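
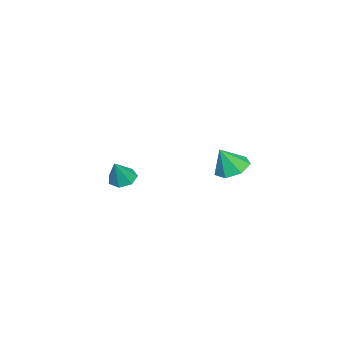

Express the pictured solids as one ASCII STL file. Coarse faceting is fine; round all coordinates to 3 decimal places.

solid 
facet normal -0.515 0.042 -0.856
outer loop
vertex 0.432 -1.028 0.493
vertex -0.094 -1.126 0.805
vertex 0.179 -0.586 0.667
endloop
endfacet
facet normal 0.868 0.496 0.001
outer loop
vertex 0.432 -1.028 0.493
vertex 0.179 -0.586 0.667
vertex 0.514 -1.174 1.815
endloop
endfacet
facet normal -0.514 0.041 -0.857
outer loop
vertex 0.179 -0.586 0.667
vertex -0.094 -1.126 0.805
vertex -0.281 -0.551 0.945
endloop
endfacet
facet normal 0.290 0.884 0.368
outer loop
vertex 0.179 -0.586 0.667
vertex -0.281 -0.551 0.945
vertex 0.514 -1.174 1.815
endloop
endfacet
facet normal -0.516 0.040 -0.856
outer loop
vertex -0.281 -0.551 0.945
vertex -0.094 -1.126 0.805
vertex -0.599 -0.949 1.118
endloop
endfacet
facet normal -0.340 0.590 0.733
outer loop
vertex -0.281 -0.551 0.945
vertex -0.599 -0.949 1.118
vertex 0.514 -1.174 1.815
endloop
endfacet
facet normal -0.516 0.042 -0.856
outer loop
vertex -0.599 -0.949 1.118
vertex -0.094 -1.126 0.805
vertex -0.538 -1.48 1.055
endloop
endfacet
facet normal -0.547 -0.160 0.822
outer loop
vertex -0.599 -0.949 1.118
vertex -0.538 -1.48 1.055
vertex 0.514 -1.174 1.815
endloop
endfacet
facet normal -0.515 0.041 -0.856
outer loop
vertex -0.538 -1.48 1.055
vertex -0.094 -1.126 0.805
vertex -0.142 -1.744 0.804
endloop
endfacet
facet normal -0.176 -0.804 0.568
outer loop
vertex -0.538 -1.48 1.055
vertex -0.142 -1.744 0.804
vertex 0.514 -1.174 1.815
endloop
endfacet
facet normal -0.515 0.041 -0.856
outer loop
vertex -0.142 -1.744 0.804
vertex -0.094 -1.126 0.805
vertex 0.29 -1.543 0.554
endloop
endfacet
facet normal 0.492 -0.855 0.163
outer loop
vertex -0.142 -1.744 0.804
vertex 0.29 -1.543 0.554
vertex 0.514 -1.174 1.815
endloop
endfacet
facet normal -0.515 0.041 -0.856
outer loop
vertex 0.29 -1.543 0.554
vertex -0.094 -1.126 0.805
vertex 0.432 -1.028 0.493
endloop
endfacet
facet normal 0.957 -0.275 -0.090
outer loop
vertex 0.29 -1.543 0.554
vertex 0.432 -1.028 0.493
vertex 0.514 -1.174 1.815
endloop
endfacet
facet normal -0.367 0.297 -0.882
outer loop
vertex 1.601 3.999 2.422
vertex 0.898 3.983 2.709
vertex 1.392 4.56 2.698
endloop
endfacet
facet normal 0.939 0.221 0.261
outer loop
vertex 1.601 3.999 2.422
vertex 1.392 4.56 2.698
vertex 1.322 3.637 3.731
endloop
endfacet
facet normal -0.366 0.297 -0.882
outer loop
vertex 1.392 4.56 2.698
vertex 0.898 3.983 2.709
vertex 0.81 4.686 2.982
endloop
endfacet
facet normal 0.441 0.654 0.614
outer loop
vertex 1.392 4.56 2.698
vertex 0.81 4.686 2.982
vertex 1.322 3.637 3.731
endloop
endfacet
facet normal -0.367 0.297 -0.882
outer loop
vertex 0.81 4.686 2.982
vertex 0.898 3.983 2.709
vertex 0.294 4.283 3.061
endloop
endfacet
facet normal -0.246 0.481 0.842
outer loop
vertex 0.81 4.686 2.982
vertex 0.294 4.283 3.061
vertex 1.322 3.637 3.731
endloop
endfacet
facet normal -0.366 0.297 -0.882
outer loop
vertex 0.294 4.283 3.061
vertex 0.898 3.983 2.709
vertex 0.233 3.653 2.874
endloop
endfacet
facet normal -0.611 -0.170 0.773
outer loop
vertex 0.294 4.283 3.061
vertex 0.233 3.653 2.874
vertex 1.322 3.637 3.731
endloop
endfacet
facet normal -0.366 0.297 -0.882
outer loop
vertex 0.233 3.653 2.874
vertex 0.898 3.983 2.709
vertex 0.672 3.272 2.563
endloop
endfacet
facet normal -0.374 -0.806 0.460
outer loop
vertex 0.233 3.653 2.874
vertex 0.672 3.272 2.563
vertex 1.322 3.637 3.731
endloop
endfacet
facet normal -0.368 0.298 -0.881
outer loop
vertex 0.672 3.272 2.563
vertex 0.898 3.983 2.709
vertex 1.281 3.426 2.361
endloop
endfacet
facet normal 0.285 -0.948 0.138
outer loop
vertex 0.672 3.272 2.563
vertex 1.281 3.426 2.361
vertex 1.322 3.637 3.731
endloop
endfacet
facet normal -0.367 0.299 -0.881
outer loop
vertex 1.281 3.426 2.361
vertex 0.898 3.983 2.709
vertex 1.601 3.999 2.422
endloop
endfacet
facet normal 0.870 -0.491 0.050
outer loop
vertex 1.281 3.426 2.361
vertex 1.601 3.999 2.422
vertex 1.322 3.637 3.731
endloop
endfacet

endsolid


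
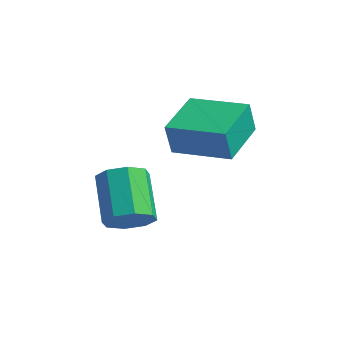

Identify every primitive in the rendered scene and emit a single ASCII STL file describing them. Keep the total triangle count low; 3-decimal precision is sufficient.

solid 
facet normal 0.628 -0.257 -0.735
outer loop
vertex -0.58 -1.8 -0.694
vertex -1.07 -2.146 -0.992
vertex -0.849 -1.514 -1.024
endloop
endfacet
facet normal 0.575 0.789 0.216
outer loop
vertex -0.58 -1.8 -0.694
vertex -0.849 -1.514 -1.024
vertex -1.54 -1.408 0.43
endloop
endfacet
facet normal 0.574 0.790 0.215
outer loop
vertex -1.54 -1.408 0.43
vertex -0.849 -1.514 -1.024
vertex -1.81 -1.122 0.101
endloop
endfacet
facet normal -0.627 0.254 0.736
outer loop
vertex -1.54 -1.408 0.43
vertex -1.81 -1.122 0.101
vertex -2.03 -1.754 0.132
endloop
endfacet
facet normal 0.627 -0.257 -0.735
outer loop
vertex -0.849 -1.514 -1.024
vertex -1.07 -2.146 -0.992
vertex -1.248 -1.598 -1.335
endloop
endfacet
facet normal 0.035 0.953 -0.302
outer loop
vertex -0.849 -1.514 -1.024
vertex -1.248 -1.598 -1.335
vertex -1.81 -1.122 0.101
endloop
endfacet
facet normal 0.033 0.952 -0.303
outer loop
vertex -1.81 -1.122 0.101
vertex -1.248 -1.598 -1.335
vertex -2.208 -1.207 -0.21
endloop
endfacet
facet normal -0.629 0.255 0.735
outer loop
vertex -1.81 -1.122 0.101
vertex -2.208 -1.207 -0.21
vertex -2.03 -1.754 0.132
endloop
endfacet
facet normal 0.628 -0.256 -0.735
outer loop
vertex -1.248 -1.598 -1.335
vertex -1.07 -2.146 -0.992
vertex -1.542 -2.004 -1.445
endloop
endfacet
facet normal -0.527 0.556 -0.643
outer loop
vertex -1.248 -1.598 -1.335
vertex -1.542 -2.004 -1.445
vertex -2.208 -1.207 -0.21
endloop
endfacet
facet normal -0.524 0.558 -0.643
outer loop
vertex -2.208 -1.207 -0.21
vertex -1.542 -2.004 -1.445
vertex -2.503 -1.612 -0.321
endloop
endfacet
facet normal -0.628 0.256 0.735
outer loop
vertex -2.208 -1.207 -0.21
vertex -2.503 -1.612 -0.321
vertex -2.03 -1.754 0.132
endloop
endfacet
facet normal 0.628 -0.257 -0.735
outer loop
vertex -1.542 -2.004 -1.445
vertex -1.07 -2.146 -0.992
vertex -1.56 -2.492 -1.29
endloop
endfacet
facet normal -0.777 -0.164 -0.607
outer loop
vertex -1.542 -2.004 -1.445
vertex -1.56 -2.492 -1.29
vertex -2.503 -1.612 -0.321
endloop
endfacet
facet normal -0.778 -0.166 -0.606
outer loop
vertex -2.503 -1.612 -0.321
vertex -1.56 -2.492 -1.29
vertex -2.52 -2.1 -0.166
endloop
endfacet
facet normal -0.628 0.255 0.735
outer loop
vertex -2.503 -1.612 -0.321
vertex -2.52 -2.1 -0.166
vertex -2.03 -1.754 0.132
endloop
endfacet
facet normal 0.627 -0.254 -0.736
outer loop
vertex -1.56 -2.492 -1.29
vertex -1.07 -2.146 -0.992
vertex -1.29 -2.778 -0.961
endloop
endfacet
facet normal -0.574 -0.790 -0.215
outer loop
vertex -1.56 -2.492 -1.29
vertex -1.29 -2.778 -0.961
vertex -2.52 -2.1 -0.166
endloop
endfacet
facet normal -0.575 -0.789 -0.216
outer loop
vertex -2.52 -2.1 -0.166
vertex -1.29 -2.778 -0.961
vertex -2.251 -2.386 0.164
endloop
endfacet
facet normal -0.628 0.257 0.735
outer loop
vertex -2.52 -2.1 -0.166
vertex -2.251 -2.386 0.164
vertex -2.03 -1.754 0.132
endloop
endfacet
facet normal 0.629 -0.255 -0.735
outer loop
vertex -1.29 -2.778 -0.961
vertex -1.07 -2.146 -0.992
vertex -0.892 -2.693 -0.65
endloop
endfacet
facet normal -0.034 -0.952 0.303
outer loop
vertex -1.29 -2.778 -0.961
vertex -0.892 -2.693 -0.65
vertex -2.251 -2.386 0.164
endloop
endfacet
facet normal -0.035 -0.953 0.302
outer loop
vertex -2.251 -2.386 0.164
vertex -0.892 -2.693 -0.65
vertex -1.852 -2.302 0.475
endloop
endfacet
facet normal -0.627 0.257 0.735
outer loop
vertex -2.251 -2.386 0.164
vertex -1.852 -2.302 0.475
vertex -2.03 -1.754 0.132
endloop
endfacet
facet normal 0.628 -0.256 -0.735
outer loop
vertex -0.892 -2.693 -0.65
vertex -1.07 -2.146 -0.992
vertex -0.597 -2.288 -0.539
endloop
endfacet
facet normal 0.525 -0.558 0.642
outer loop
vertex -0.892 -2.693 -0.65
vertex -0.597 -2.288 -0.539
vertex -1.852 -2.302 0.475
endloop
endfacet
facet normal 0.526 -0.556 0.644
outer loop
vertex -1.852 -2.302 0.475
vertex -0.597 -2.288 -0.539
vertex -1.558 -1.896 0.585
endloop
endfacet
facet normal -0.628 0.256 0.735
outer loop
vertex -1.852 -2.302 0.475
vertex -1.558 -1.896 0.585
vertex -2.03 -1.754 0.132
endloop
endfacet
facet normal 0.628 -0.255 -0.735
outer loop
vertex -0.597 -2.288 -0.539
vertex -1.07 -2.146 -0.992
vertex -0.58 -1.8 -0.694
endloop
endfacet
facet normal 0.777 0.166 0.607
outer loop
vertex -0.597 -2.288 -0.539
vertex -0.58 -1.8 -0.694
vertex -1.558 -1.896 0.585
endloop
endfacet
facet normal 0.778 0.164 0.607
outer loop
vertex -1.558 -1.896 0.585
vertex -0.58 -1.8 -0.694
vertex -1.54 -1.408 0.43
endloop
endfacet
facet normal -0.628 0.257 0.735
outer loop
vertex -1.558 -1.896 0.585
vertex -1.54 -1.408 0.43
vertex -2.03 -1.754 0.132
endloop
endfacet
facet normal -0.487 0.799 0.351
outer loop
vertex -1.921 0.123 2.367
vertex -0.568 0.938 2.39
vertex -2.089 0.428 1.44
endloop
endfacet
facet normal -0.856 -0.517 -0.015
outer loop
vertex -1.352 -0.778 0.91
vertex -1.921 0.123 2.367
vertex -2.089 0.428 1.44
endloop
endfacet
facet normal -0.488 0.799 0.352
outer loop
vertex -2.089 0.428 1.44
vertex -0.568 0.938 2.39
vertex -0.735 1.244 1.464
endloop
endfacet
facet normal -0.169 0.308 -0.936
outer loop
vertex -0.735 1.244 1.464
vertex -1.352 -0.778 0.91
vertex -2.089 0.428 1.44
endloop
endfacet
facet normal 0.170 -0.308 0.936
outer loop
vertex -1.921 0.123 2.367
vertex 0.169 -0.268 1.86
vertex -0.568 0.938 2.39
endloop
endfacet
facet normal -0.857 -0.515 -0.016
outer loop
vertex -1.185 -1.084 1.836
vertex -1.921 0.123 2.367
vertex -1.352 -0.778 0.91
endloop
endfacet
facet normal 0.169 -0.309 0.936
outer loop
vertex -1.185 -1.084 1.836
vertex 0.169 -0.268 1.86
vertex -1.921 0.123 2.367
endloop
endfacet
facet normal 0.856 0.516 0.016
outer loop
vertex -0.568 0.938 2.39
vertex 0.169 -0.268 1.86
vertex -0.735 1.244 1.464
endloop
endfacet
facet normal -0.170 0.308 -0.936
outer loop
vertex 0.001 0.037 0.933
vertex -1.352 -0.778 0.91
vertex -0.735 1.244 1.464
endloop
endfacet
facet normal 0.857 0.516 0.015
outer loop
vertex -0.735 1.244 1.464
vertex 0.169 -0.268 1.86
vertex 0.001 0.037 0.933
endloop
endfacet
facet normal 0.487 -0.799 -0.352
outer loop
vertex 0.001 0.037 0.933
vertex -1.185 -1.084 1.836
vertex -1.352 -0.778 0.91
endloop
endfacet
facet normal 0.488 -0.799 -0.351
outer loop
vertex 0.169 -0.268 1.86
vertex -1.185 -1.084 1.836
vertex 0.001 0.037 0.933
endloop
endfacet

endsolid


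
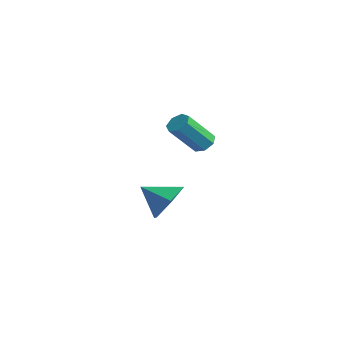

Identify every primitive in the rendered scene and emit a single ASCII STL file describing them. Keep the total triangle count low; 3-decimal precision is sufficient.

solid 
facet normal 0.574 0.607 -0.550
outer loop
vertex -0.989 -4.359 -3.16
vertex -1.48 -3.517 -2.744
vertex -0.614 -3.912 -2.276
endloop
endfacet
facet normal 0.291 -0.898 0.330
outer loop
vertex -0.989 -4.359 -3.16
vertex -0.614 -3.912 -2.276
vertex -2.26 -4.343 -1.996
endloop
endfacet
facet normal 0.574 0.607 -0.550
outer loop
vertex -0.614 -3.912 -2.276
vertex -1.48 -3.517 -2.744
vertex -1.105 -3.07 -1.859
endloop
endfacet
facet normal 0.239 -0.316 0.918
outer loop
vertex -0.614 -3.912 -2.276
vertex -1.105 -3.07 -1.859
vertex -2.26 -4.343 -1.996
endloop
endfacet
facet normal 0.574 0.607 -0.550
outer loop
vertex -1.105 -3.07 -1.859
vertex -1.48 -3.517 -2.744
vertex -1.97 -2.675 -2.327
endloop
endfacet
facet normal -0.374 0.243 0.895
outer loop
vertex -1.105 -3.07 -1.859
vertex -1.97 -2.675 -2.327
vertex -2.26 -4.343 -1.996
endloop
endfacet
facet normal 0.574 0.607 -0.550
outer loop
vertex -1.97 -2.675 -2.327
vertex -1.48 -3.517 -2.744
vertex -2.345 -3.123 -3.212
endloop
endfacet
facet normal -0.933 0.219 0.285
outer loop
vertex -1.97 -2.675 -2.327
vertex -2.345 -3.123 -3.212
vertex -2.26 -4.343 -1.996
endloop
endfacet
facet normal 0.574 0.607 -0.550
outer loop
vertex -2.345 -3.123 -3.212
vertex -1.48 -3.517 -2.744
vertex -1.854 -3.965 -3.629
endloop
endfacet
facet normal -0.881 -0.364 -0.303
outer loop
vertex -2.345 -3.123 -3.212
vertex -1.854 -3.965 -3.629
vertex -2.26 -4.343 -1.996
endloop
endfacet
facet normal 0.574 0.607 -0.550
outer loop
vertex -1.854 -3.965 -3.629
vertex -1.48 -3.517 -2.744
vertex -0.989 -4.359 -3.16
endloop
endfacet
facet normal -0.268 -0.922 -0.280
outer loop
vertex -1.854 -3.965 -3.629
vertex -0.989 -4.359 -3.16
vertex -2.26 -4.343 -1.996
endloop
endfacet
facet normal 0.017 0.672 -0.740
outer loop
vertex 1.178 -3.554 0.97
vertex 0.743 -3.325 1.168
vertex 1.251 -3.219 1.276
endloop
endfacet
facet normal 0.987 -0.128 -0.096
outer loop
vertex 1.178 -3.554 0.97
vertex 1.251 -3.219 1.276
vertex 1.152 -4.683 2.213
endloop
endfacet
facet normal 0.987 -0.128 -0.096
outer loop
vertex 1.152 -4.683 2.213
vertex 1.251 -3.219 1.276
vertex 1.225 -4.348 2.519
endloop
endfacet
facet normal -0.014 -0.673 0.740
outer loop
vertex 1.152 -4.683 2.213
vertex 1.225 -4.348 2.519
vertex 0.717 -4.455 2.412
endloop
endfacet
facet normal 0.017 0.673 -0.740
outer loop
vertex 1.251 -3.219 1.276
vertex 0.743 -3.325 1.168
vertex 0.941 -2.964 1.501
endloop
endfacet
facet normal 0.739 0.491 0.461
outer loop
vertex 1.251 -3.219 1.276
vertex 0.941 -2.964 1.501
vertex 1.225 -4.348 2.519
endloop
endfacet
facet normal 0.739 0.491 0.461
outer loop
vertex 1.225 -4.348 2.519
vertex 0.941 -2.964 1.501
vertex 0.915 -4.093 2.744
endloop
endfacet
facet normal -0.015 -0.671 0.741
outer loop
vertex 1.225 -4.348 2.519
vertex 0.915 -4.093 2.744
vertex 0.717 -4.455 2.412
endloop
endfacet
facet normal 0.017 0.673 -0.740
outer loop
vertex 0.941 -2.964 1.501
vertex 0.743 -3.325 1.168
vertex 0.482 -2.981 1.475
endloop
endfacet
facet normal -0.065 0.739 0.670
outer loop
vertex 0.941 -2.964 1.501
vertex 0.482 -2.981 1.475
vertex 0.915 -4.093 2.744
endloop
endfacet
facet normal -0.064 0.740 0.670
outer loop
vertex 0.915 -4.093 2.744
vertex 0.482 -2.981 1.475
vertex 0.457 -4.11 2.719
endloop
endfacet
facet normal -0.016 -0.671 0.741
outer loop
vertex 0.915 -4.093 2.744
vertex 0.457 -4.11 2.719
vertex 0.717 -4.455 2.412
endloop
endfacet
facet normal 0.014 0.672 -0.741
outer loop
vertex 0.482 -2.981 1.475
vertex 0.743 -3.325 1.168
vertex 0.22 -3.258 1.219
endloop
endfacet
facet normal -0.821 0.431 0.374
outer loop
vertex 0.482 -2.981 1.475
vertex 0.22 -3.258 1.219
vertex 0.457 -4.11 2.719
endloop
endfacet
facet normal -0.821 0.431 0.375
outer loop
vertex 0.457 -4.11 2.719
vertex 0.22 -3.258 1.219
vertex 0.194 -4.387 2.462
endloop
endfacet
facet normal -0.017 -0.672 0.741
outer loop
vertex 0.457 -4.11 2.719
vertex 0.194 -4.387 2.462
vertex 0.717 -4.455 2.412
endloop
endfacet
facet normal 0.014 0.672 -0.741
outer loop
vertex 0.22 -3.258 1.219
vertex 0.743 -3.325 1.168
vertex 0.351 -3.586 0.924
endloop
endfacet
facet normal -0.958 -0.201 -0.202
outer loop
vertex 0.22 -3.258 1.219
vertex 0.351 -3.586 0.924
vertex 0.194 -4.387 2.462
endloop
endfacet
facet normal -0.958 -0.201 -0.203
outer loop
vertex 0.194 -4.387 2.462
vertex 0.351 -3.586 0.924
vertex 0.325 -4.715 2.168
endloop
endfacet
facet normal -0.016 -0.671 0.741
outer loop
vertex 0.194 -4.387 2.462
vertex 0.325 -4.715 2.168
vertex 0.717 -4.455 2.412
endloop
endfacet
facet normal 0.014 0.672 -0.741
outer loop
vertex 0.351 -3.586 0.924
vertex 0.743 -3.325 1.168
vertex 0.777 -3.717 0.813
endloop
endfacet
facet normal -0.374 -0.683 -0.628
outer loop
vertex 0.351 -3.586 0.924
vertex 0.777 -3.717 0.813
vertex 0.325 -4.715 2.168
endloop
endfacet
facet normal -0.373 -0.683 -0.628
outer loop
vertex 0.325 -4.715 2.168
vertex 0.777 -3.717 0.813
vertex 0.752 -4.846 2.057
endloop
endfacet
facet normal -0.014 -0.673 0.740
outer loop
vertex 0.325 -4.715 2.168
vertex 0.752 -4.846 2.057
vertex 0.717 -4.455 2.412
endloop
endfacet
facet normal 0.017 0.672 -0.740
outer loop
vertex 0.777 -3.717 0.813
vertex 0.743 -3.325 1.168
vertex 1.178 -3.554 0.97
endloop
endfacet
facet normal 0.491 -0.650 -0.580
outer loop
vertex 0.777 -3.717 0.813
vertex 1.178 -3.554 0.97
vertex 0.752 -4.846 2.057
endloop
endfacet
facet normal 0.491 -0.650 -0.580
outer loop
vertex 0.752 -4.846 2.057
vertex 1.178 -3.554 0.97
vertex 1.152 -4.683 2.213
endloop
endfacet
facet normal -0.014 -0.673 0.740
outer loop
vertex 0.752 -4.846 2.057
vertex 1.152 -4.683 2.213
vertex 0.717 -4.455 2.412
endloop
endfacet

endsolid


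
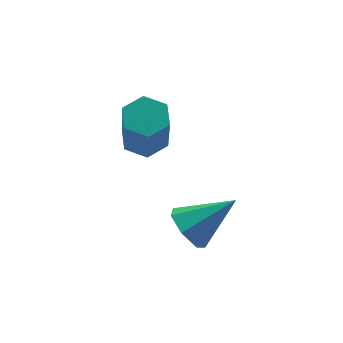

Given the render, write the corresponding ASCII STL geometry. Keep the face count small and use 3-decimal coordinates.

solid 
facet normal -0.819 0.014 -0.574
outer loop
vertex -0.609 1.138 -0.721
vertex -0.95 0.949 -0.239
vertex -0.817 1.528 -0.415
endloop
endfacet
facet normal 0.710 0.628 -0.318
outer loop
vertex -0.609 1.138 -0.721
vertex -0.817 1.528 -0.415
vertex 0.13 0.931 0.519
endloop
endfacet
facet normal -0.819 0.013 -0.574
outer loop
vertex -0.817 1.528 -0.415
vertex -0.95 0.949 -0.239
vertex -1.125 1.483 0.023
endloop
endfacet
facet normal 0.285 0.912 0.294
outer loop
vertex -0.817 1.528 -0.415
vertex -1.125 1.483 0.023
vertex 0.13 0.931 0.519
endloop
endfacet
facet normal -0.818 0.014 -0.575
outer loop
vertex -1.125 1.483 0.023
vertex -0.95 0.949 -0.239
vertex -1.302 1.035 0.264
endloop
endfacet
facet normal -0.116 0.506 0.855
outer loop
vertex -1.125 1.483 0.023
vertex -1.302 1.035 0.264
vertex 0.13 0.931 0.519
endloop
endfacet
facet normal -0.818 0.014 -0.575
outer loop
vertex -1.302 1.035 0.264
vertex -0.95 0.949 -0.239
vertex -1.214 0.523 0.126
endloop
endfacet
facet normal -0.188 -0.286 0.940
outer loop
vertex -1.302 1.035 0.264
vertex -1.214 0.523 0.126
vertex 0.13 0.931 0.519
endloop
endfacet
facet normal -0.818 0.014 -0.575
outer loop
vertex -1.214 0.523 0.126
vertex -0.95 0.949 -0.239
vertex -0.927 0.331 -0.287
endloop
endfacet
facet normal 0.121 -0.866 0.486
outer loop
vertex -1.214 0.523 0.126
vertex -0.927 0.331 -0.287
vertex 0.13 0.931 0.519
endloop
endfacet
facet normal -0.818 0.014 -0.575
outer loop
vertex -0.927 0.331 -0.287
vertex -0.95 0.949 -0.239
vertex -0.657 0.605 -0.664
endloop
endfacet
facet normal 0.579 -0.798 -0.165
outer loop
vertex -0.927 0.331 -0.287
vertex -0.657 0.605 -0.664
vertex 0.13 0.931 0.519
endloop
endfacet
facet normal -0.819 0.012 -0.574
outer loop
vertex -0.657 0.605 -0.664
vertex -0.95 0.949 -0.239
vertex -0.609 1.138 -0.721
endloop
endfacet
facet normal 0.842 -0.132 -0.524
outer loop
vertex -0.657 0.605 -0.664
vertex -0.609 1.138 -0.721
vertex 0.13 0.931 0.519
endloop
endfacet
facet normal 0.093 0.423 -0.901
outer loop
vertex -0.841 3.093 1.428
vertex -1.359 2.926 1.296
vertex -1.279 3.424 1.538
endloop
endfacet
facet normal 0.616 0.687 0.386
outer loop
vertex -0.841 3.093 1.428
vertex -1.279 3.424 1.538
vertex -0.983 2.441 2.815
endloop
endfacet
facet normal 0.616 0.686 0.386
outer loop
vertex -0.983 2.441 2.815
vertex -1.279 3.424 1.538
vertex -1.421 2.772 2.926
endloop
endfacet
facet normal -0.091 -0.423 0.901
outer loop
vertex -0.983 2.441 2.815
vertex -1.421 2.772 2.926
vertex -1.501 2.274 2.684
endloop
endfacet
facet normal 0.091 0.423 -0.901
outer loop
vertex -1.279 3.424 1.538
vertex -1.359 2.926 1.296
vertex -1.797 3.257 1.407
endloop
endfacet
facet normal -0.368 0.856 0.364
outer loop
vertex -1.279 3.424 1.538
vertex -1.797 3.257 1.407
vertex -1.421 2.772 2.926
endloop
endfacet
facet normal -0.368 0.856 0.364
outer loop
vertex -1.421 2.772 2.926
vertex -1.797 3.257 1.407
vertex -1.939 2.605 2.795
endloop
endfacet
facet normal -0.091 -0.423 0.901
outer loop
vertex -1.421 2.772 2.926
vertex -1.939 2.605 2.795
vertex -1.501 2.274 2.684
endloop
endfacet
facet normal 0.091 0.423 -0.901
outer loop
vertex -1.797 3.257 1.407
vertex -1.359 2.926 1.296
vertex -1.877 2.759 1.165
endloop
endfacet
facet normal -0.985 0.169 -0.022
outer loop
vertex -1.797 3.257 1.407
vertex -1.877 2.759 1.165
vertex -1.939 2.605 2.795
endloop
endfacet
facet normal -0.985 0.169 -0.022
outer loop
vertex -1.939 2.605 2.795
vertex -1.877 2.759 1.165
vertex -2.019 2.107 2.552
endloop
endfacet
facet normal -0.093 -0.425 0.901
outer loop
vertex -1.939 2.605 2.795
vertex -2.019 2.107 2.552
vertex -1.501 2.274 2.684
endloop
endfacet
facet normal 0.091 0.423 -0.901
outer loop
vertex -1.877 2.759 1.165
vertex -1.359 2.926 1.296
vertex -1.439 2.428 1.054
endloop
endfacet
facet normal -0.616 -0.686 -0.386
outer loop
vertex -1.877 2.759 1.165
vertex -1.439 2.428 1.054
vertex -2.019 2.107 2.552
endloop
endfacet
facet normal -0.616 -0.687 -0.386
outer loop
vertex -2.019 2.107 2.552
vertex -1.439 2.428 1.054
vertex -1.581 1.776 2.442
endloop
endfacet
facet normal -0.093 -0.423 0.901
outer loop
vertex -2.019 2.107 2.552
vertex -1.581 1.776 2.442
vertex -1.501 2.274 2.684
endloop
endfacet
facet normal 0.091 0.423 -0.901
outer loop
vertex -1.439 2.428 1.054
vertex -1.359 2.926 1.296
vertex -0.921 2.595 1.185
endloop
endfacet
facet normal 0.368 -0.856 -0.364
outer loop
vertex -1.439 2.428 1.054
vertex -0.921 2.595 1.185
vertex -1.581 1.776 2.442
endloop
endfacet
facet normal 0.368 -0.856 -0.364
outer loop
vertex -1.581 1.776 2.442
vertex -0.921 2.595 1.185
vertex -1.063 1.943 2.573
endloop
endfacet
facet normal -0.091 -0.423 0.901
outer loop
vertex -1.581 1.776 2.442
vertex -1.063 1.943 2.573
vertex -1.501 2.274 2.684
endloop
endfacet
facet normal 0.093 0.425 -0.901
outer loop
vertex -0.921 2.595 1.185
vertex -1.359 2.926 1.296
vertex -0.841 3.093 1.428
endloop
endfacet
facet normal 0.985 -0.169 0.022
outer loop
vertex -0.921 2.595 1.185
vertex -0.841 3.093 1.428
vertex -1.063 1.943 2.573
endloop
endfacet
facet normal 0.985 -0.169 0.022
outer loop
vertex -1.063 1.943 2.573
vertex -0.841 3.093 1.428
vertex -0.983 2.441 2.815
endloop
endfacet
facet normal -0.091 -0.423 0.901
outer loop
vertex -1.063 1.943 2.573
vertex -0.983 2.441 2.815
vertex -1.501 2.274 2.684
endloop
endfacet

endsolid


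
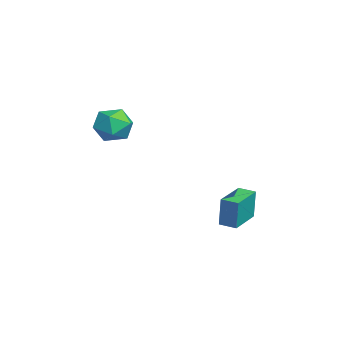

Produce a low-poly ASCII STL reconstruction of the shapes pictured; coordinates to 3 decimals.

solid 
facet normal -0.637 -0.034 0.770
outer loop
vertex -2.032 -2.732 3.682
vertex -1.317 -3.533 4.237
vertex -1.156 -2.35 4.423
endloop
endfacet
facet normal -0.651 0.606 0.457
outer loop
vertex -2.032 -2.732 3.682
vertex -1.156 -2.35 4.423
vertex -1.356 -1.776 3.377
endloop
endfacet
facet normal -0.828 0.513 -0.228
outer loop
vertex -2.032 -2.732 3.682
vertex -1.356 -1.776 3.377
vertex -1.641 -2.606 2.545
endloop
endfacet
facet normal -0.923 -0.186 -0.338
outer loop
vertex -2.032 -2.732 3.682
vertex -1.641 -2.606 2.545
vertex -1.617 -3.692 3.076
endloop
endfacet
facet normal -0.804 -0.524 0.280
outer loop
vertex -2.032 -2.732 3.682
vertex -1.617 -3.692 3.076
vertex -1.317 -3.533 4.237
endloop
endfacet
facet normal 0.009 0.877 0.480
outer loop
vertex -1.356 -1.776 3.377
vertex -1.156 -2.35 4.423
vertex -0.223 -1.988 3.744
endloop
endfacet
facet normal 0.032 -0.159 0.987
outer loop
vertex -1.156 -2.35 4.423
vertex -1.317 -3.533 4.237
vertex -0.199 -3.074 4.275
endloop
endfacet
facet normal -0.240 -0.951 0.192
outer loop
vertex -1.317 -3.533 4.237
vertex -1.617 -3.692 3.076
vertex -0.484 -3.904 3.443
endloop
endfacet
facet normal -0.431 -0.404 -0.807
outer loop
vertex -1.617 -3.692 3.076
vertex -1.641 -2.606 2.545
vertex -0.684 -3.33 2.397
endloop
endfacet
facet normal -0.277 0.726 -0.630
outer loop
vertex -1.641 -2.606 2.545
vertex -1.356 -1.776 3.377
vertex -0.523 -2.147 2.583
endloop
endfacet
facet normal 0.923 0.186 0.338
outer loop
vertex 0.192 -2.948 3.138
vertex -0.223 -1.988 3.744
vertex -0.199 -3.074 4.275
endloop
endfacet
facet normal 0.828 -0.513 0.228
outer loop
vertex 0.192 -2.948 3.138
vertex -0.199 -3.074 4.275
vertex -0.484 -3.904 3.443
endloop
endfacet
facet normal 0.651 -0.606 -0.457
outer loop
vertex 0.192 -2.948 3.138
vertex -0.484 -3.904 3.443
vertex -0.684 -3.33 2.397
endloop
endfacet
facet normal 0.637 0.034 -0.770
outer loop
vertex 0.192 -2.948 3.138
vertex -0.684 -3.33 2.397
vertex -0.523 -2.147 2.583
endloop
endfacet
facet normal 0.804 0.524 -0.280
outer loop
vertex 0.192 -2.948 3.138
vertex -0.523 -2.147 2.583
vertex -0.223 -1.988 3.744
endloop
endfacet
facet normal 0.431 0.404 0.807
outer loop
vertex -0.199 -3.074 4.275
vertex -0.223 -1.988 3.744
vertex -1.156 -2.35 4.423
endloop
endfacet
facet normal 0.277 -0.726 0.630
outer loop
vertex -0.484 -3.904 3.443
vertex -0.199 -3.074 4.275
vertex -1.317 -3.533 4.237
endloop
endfacet
facet normal -0.009 -0.877 -0.480
outer loop
vertex -0.684 -3.33 2.397
vertex -0.484 -3.904 3.443
vertex -1.617 -3.692 3.076
endloop
endfacet
facet normal -0.032 0.159 -0.987
outer loop
vertex -0.523 -2.147 2.583
vertex -0.684 -3.33 2.397
vertex -1.641 -2.606 2.545
endloop
endfacet
facet normal 0.240 0.951 -0.192
outer loop
vertex -0.223 -1.988 3.744
vertex -0.523 -2.147 2.583
vertex -1.356 -1.776 3.377
endloop
endfacet
facet normal -0.563 -0.824 0.068
outer loop
vertex -1.342 2.813 -2.376
vertex -3.056 3.99 -2.309
vertex -1.464 2.741 -4.261
endloop
endfacet
facet normal 0.824 -0.566 -0.032
outer loop
vertex -0.884 3.59 -4.331
vertex -1.342 2.813 -2.376
vertex -1.464 2.741 -4.261
endloop
endfacet
facet normal -0.563 -0.823 0.067
outer loop
vertex -1.464 2.741 -4.261
vertex -3.056 3.99 -2.309
vertex -3.178 3.919 -4.194
endloop
endfacet
facet normal -0.065 -0.038 -0.997
outer loop
vertex -3.178 3.919 -4.194
vertex -0.884 3.59 -4.331
vertex -1.464 2.741 -4.261
endloop
endfacet
facet normal 0.065 0.038 0.997
outer loop
vertex -1.342 2.813 -2.376
vertex -2.476 4.839 -2.379
vertex -3.056 3.99 -2.309
endloop
endfacet
facet normal 0.824 -0.566 -0.032
outer loop
vertex -0.762 3.661 -2.446
vertex -1.342 2.813 -2.376
vertex -0.884 3.59 -4.331
endloop
endfacet
facet normal 0.065 0.038 0.997
outer loop
vertex -0.762 3.661 -2.446
vertex -2.476 4.839 -2.379
vertex -1.342 2.813 -2.376
endloop
endfacet
facet normal -0.824 0.566 0.032
outer loop
vertex -3.056 3.99 -2.309
vertex -2.476 4.839 -2.379
vertex -3.178 3.919 -4.194
endloop
endfacet
facet normal -0.065 -0.038 -0.997
outer loop
vertex -2.598 4.767 -4.264
vertex -0.884 3.59 -4.331
vertex -3.178 3.919 -4.194
endloop
endfacet
facet normal -0.824 0.566 0.032
outer loop
vertex -3.178 3.919 -4.194
vertex -2.476 4.839 -2.379
vertex -2.598 4.767 -4.264
endloop
endfacet
facet normal 0.563 0.824 -0.067
outer loop
vertex -2.598 4.767 -4.264
vertex -0.762 3.661 -2.446
vertex -0.884 3.59 -4.331
endloop
endfacet
facet normal 0.563 0.823 -0.068
outer loop
vertex -2.476 4.839 -2.379
vertex -0.762 3.661 -2.446
vertex -2.598 4.767 -4.264
endloop
endfacet

endsolid


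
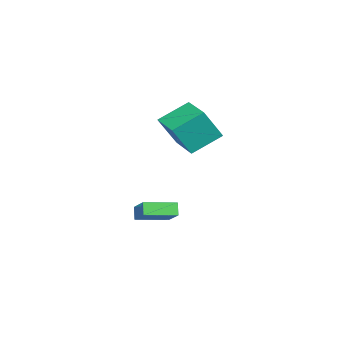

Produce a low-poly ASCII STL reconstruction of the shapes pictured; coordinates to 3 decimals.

solid 
facet normal -0.767 -0.640 0.047
outer loop
vertex 3.373 0.522 3.369
vertex 2.259 1.939 4.467
vertex 2.571 1.346 1.494
endloop
endfacet
facet normal 0.528 -0.671 -0.521
outer loop
vertex 4.221 2.721 1.393
vertex 3.373 0.522 3.369
vertex 2.571 1.346 1.494
endloop
endfacet
facet normal -0.767 -0.640 0.047
outer loop
vertex 2.571 1.346 1.494
vertex 2.259 1.939 4.467
vertex 1.458 2.762 2.592
endloop
endfacet
facet normal -0.364 0.375 -0.853
outer loop
vertex 1.458 2.762 2.592
vertex 4.221 2.721 1.393
vertex 2.571 1.346 1.494
endloop
endfacet
facet normal 0.364 -0.374 0.853
outer loop
vertex 3.373 0.522 3.369
vertex 3.909 3.314 4.366
vertex 2.259 1.939 4.467
endloop
endfacet
facet normal 0.528 -0.671 -0.520
outer loop
vertex 5.022 1.898 3.268
vertex 3.373 0.522 3.369
vertex 4.221 2.721 1.393
endloop
endfacet
facet normal 0.365 -0.374 0.853
outer loop
vertex 5.022 1.898 3.268
vertex 3.909 3.314 4.366
vertex 3.373 0.522 3.369
endloop
endfacet
facet normal -0.528 0.671 0.520
outer loop
vertex 2.259 1.939 4.467
vertex 3.909 3.314 4.366
vertex 1.458 2.762 2.592
endloop
endfacet
facet normal -0.364 0.374 -0.853
outer loop
vertex 3.107 4.138 2.491
vertex 4.221 2.721 1.393
vertex 1.458 2.762 2.592
endloop
endfacet
facet normal -0.528 0.671 0.521
outer loop
vertex 1.458 2.762 2.592
vertex 3.909 3.314 4.366
vertex 3.107 4.138 2.491
endloop
endfacet
facet normal 0.767 0.640 -0.047
outer loop
vertex 3.107 4.138 2.491
vertex 5.022 1.898 3.268
vertex 4.221 2.721 1.393
endloop
endfacet
facet normal 0.767 0.640 -0.047
outer loop
vertex 3.909 3.314 4.366
vertex 5.022 1.898 3.268
vertex 3.107 4.138 2.491
endloop
endfacet
facet normal -0.537 0.836 -0.116
outer loop
vertex 3.02 1.561 -2.877
vertex 3.472 1.745 -3.645
vertex 1.711 0.581 -3.883
endloop
endfacet
facet normal -0.497 -0.202 0.844
outer loop
vertex 2.768 -1.065 -3.655
vertex 3.02 1.561 -2.877
vertex 1.711 0.581 -3.883
endloop
endfacet
facet normal -0.537 0.836 -0.116
outer loop
vertex 1.711 0.581 -3.883
vertex 3.472 1.745 -3.645
vertex 2.163 0.765 -4.651
endloop
endfacet
facet normal -0.682 -0.510 -0.524
outer loop
vertex 2.163 0.765 -4.651
vertex 2.768 -1.065 -3.655
vertex 1.711 0.581 -3.883
endloop
endfacet
facet normal 0.682 0.510 0.524
outer loop
vertex 3.02 1.561 -2.877
vertex 4.529 0.099 -3.417
vertex 3.472 1.745 -3.645
endloop
endfacet
facet normal -0.497 -0.202 0.844
outer loop
vertex 4.077 -0.085 -2.649
vertex 3.02 1.561 -2.877
vertex 2.768 -1.065 -3.655
endloop
endfacet
facet normal 0.682 0.510 0.524
outer loop
vertex 4.077 -0.085 -2.649
vertex 4.529 0.099 -3.417
vertex 3.02 1.561 -2.877
endloop
endfacet
facet normal 0.497 0.202 -0.844
outer loop
vertex 3.472 1.745 -3.645
vertex 4.529 0.099 -3.417
vertex 2.163 0.765 -4.651
endloop
endfacet
facet normal -0.682 -0.510 -0.524
outer loop
vertex 3.22 -0.881 -4.423
vertex 2.768 -1.065 -3.655
vertex 2.163 0.765 -4.651
endloop
endfacet
facet normal 0.497 0.202 -0.844
outer loop
vertex 2.163 0.765 -4.651
vertex 4.529 0.099 -3.417
vertex 3.22 -0.881 -4.423
endloop
endfacet
facet normal 0.537 -0.836 0.116
outer loop
vertex 3.22 -0.881 -4.423
vertex 4.077 -0.085 -2.649
vertex 2.768 -1.065 -3.655
endloop
endfacet
facet normal 0.537 -0.836 0.116
outer loop
vertex 4.529 0.099 -3.417
vertex 4.077 -0.085 -2.649
vertex 3.22 -0.881 -4.423
endloop
endfacet

endsolid


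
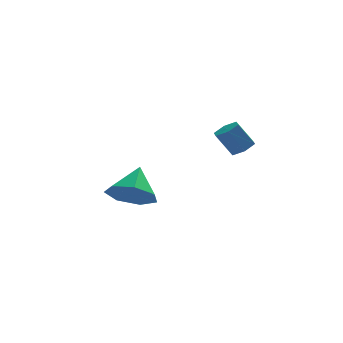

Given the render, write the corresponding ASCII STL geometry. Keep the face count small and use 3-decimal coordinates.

solid 
facet normal -0.327 -0.676 -0.660
outer loop
vertex -0.453 1.098 -3.472
vertex -1.242 1.75 -3.749
vertex -0.267 1.68 -4.16
endloop
endfacet
facet normal 0.957 0.035 0.288
outer loop
vertex -0.453 1.098 -3.472
vertex -0.267 1.68 -4.16
vertex -0.738 2.79 -2.731
endloop
endfacet
facet normal -0.327 -0.676 -0.661
outer loop
vertex -0.267 1.68 -4.16
vertex -1.242 1.75 -3.749
vertex -0.815 2.315 -4.538
endloop
endfacet
facet normal 0.796 0.576 -0.185
outer loop
vertex -0.267 1.68 -4.16
vertex -0.815 2.315 -4.538
vertex -0.738 2.79 -2.731
endloop
endfacet
facet normal -0.327 -0.676 -0.661
outer loop
vertex -0.815 2.315 -4.538
vertex -1.242 1.75 -3.749
vertex -1.684 2.524 -4.322
endloop
endfacet
facet normal 0.165 0.952 -0.257
outer loop
vertex -0.815 2.315 -4.538
vertex -1.684 2.524 -4.322
vertex -0.738 2.79 -2.731
endloop
endfacet
facet normal -0.327 -0.676 -0.661
outer loop
vertex -1.684 2.524 -4.322
vertex -1.242 1.75 -3.749
vertex -2.22 2.15 -3.674
endloop
endfacet
facet normal -0.460 0.879 0.127
outer loop
vertex -1.684 2.524 -4.322
vertex -2.22 2.15 -3.674
vertex -0.738 2.79 -2.731
endloop
endfacet
facet normal -0.327 -0.676 -0.661
outer loop
vertex -2.22 2.15 -3.674
vertex -1.242 1.75 -3.749
vertex -2.02 1.475 -3.083
endloop
endfacet
facet normal -0.609 0.413 0.677
outer loop
vertex -2.22 2.15 -3.674
vertex -2.02 1.475 -3.083
vertex -0.738 2.79 -2.731
endloop
endfacet
facet normal -0.326 -0.676 -0.661
outer loop
vertex -2.02 1.475 -3.083
vertex -1.242 1.75 -3.749
vertex -1.233 1.007 -2.993
endloop
endfacet
facet normal -0.170 -0.097 0.981
outer loop
vertex -2.02 1.475 -3.083
vertex -1.233 1.007 -2.993
vertex -0.738 2.79 -2.731
endloop
endfacet
facet normal -0.327 -0.676 -0.660
outer loop
vertex -1.233 1.007 -2.993
vertex -1.242 1.75 -3.749
vertex -0.453 1.098 -3.472
endloop
endfacet
facet normal 0.527 -0.265 0.808
outer loop
vertex -1.233 1.007 -2.993
vertex -0.453 1.098 -3.472
vertex -0.738 2.79 -2.731
endloop
endfacet
facet normal 0.524 -0.154 -0.838
outer loop
vertex 2.461 -2.514 0.58
vertex 2.043 -2.783 0.368
vertex 2.085 -2.249 0.296
endloop
endfacet
facet normal 0.491 0.858 0.150
outer loop
vertex 2.461 -2.514 0.58
vertex 2.085 -2.249 0.296
vertex 1.894 -2.348 1.484
endloop
endfacet
facet normal 0.490 0.859 0.150
outer loop
vertex 1.894 -2.348 1.484
vertex 2.085 -2.249 0.296
vertex 1.518 -2.084 1.201
endloop
endfacet
facet normal -0.524 0.152 0.838
outer loop
vertex 1.894 -2.348 1.484
vertex 1.518 -2.084 1.201
vertex 1.477 -2.617 1.272
endloop
endfacet
facet normal 0.525 -0.154 -0.837
outer loop
vertex 2.085 -2.249 0.296
vertex 2.043 -2.783 0.368
vertex 1.668 -2.518 0.084
endloop
endfacet
facet normal -0.357 0.853 -0.380
outer loop
vertex 2.085 -2.249 0.296
vertex 1.668 -2.518 0.084
vertex 1.518 -2.084 1.201
endloop
endfacet
facet normal -0.357 0.854 -0.380
outer loop
vertex 1.518 -2.084 1.201
vertex 1.668 -2.518 0.084
vertex 1.101 -2.353 0.988
endloop
endfacet
facet normal -0.526 0.152 0.837
outer loop
vertex 1.518 -2.084 1.201
vertex 1.101 -2.353 0.988
vertex 1.477 -2.617 1.272
endloop
endfacet
facet normal 0.525 -0.154 -0.837
outer loop
vertex 1.668 -2.518 0.084
vertex 2.043 -2.783 0.368
vertex 1.626 -3.052 0.156
endloop
endfacet
facet normal -0.848 -0.005 -0.531
outer loop
vertex 1.668 -2.518 0.084
vertex 1.626 -3.052 0.156
vertex 1.101 -2.353 0.988
endloop
endfacet
facet normal -0.848 -0.005 -0.531
outer loop
vertex 1.101 -2.353 0.988
vertex 1.626 -3.052 0.156
vertex 1.059 -2.886 1.06
endloop
endfacet
facet normal -0.524 0.154 0.838
outer loop
vertex 1.101 -2.353 0.988
vertex 1.059 -2.886 1.06
vertex 1.477 -2.617 1.272
endloop
endfacet
facet normal 0.524 -0.152 -0.838
outer loop
vertex 1.626 -3.052 0.156
vertex 2.043 -2.783 0.368
vertex 2.002 -3.316 0.439
endloop
endfacet
facet normal -0.490 -0.859 -0.150
outer loop
vertex 1.626 -3.052 0.156
vertex 2.002 -3.316 0.439
vertex 1.059 -2.886 1.06
endloop
endfacet
facet normal -0.491 -0.858 -0.151
outer loop
vertex 1.059 -2.886 1.06
vertex 2.002 -3.316 0.439
vertex 1.435 -3.151 1.344
endloop
endfacet
facet normal -0.524 0.154 0.838
outer loop
vertex 1.059 -2.886 1.06
vertex 1.435 -3.151 1.344
vertex 1.477 -2.617 1.272
endloop
endfacet
facet normal 0.526 -0.152 -0.837
outer loop
vertex 2.002 -3.316 0.439
vertex 2.043 -2.783 0.368
vertex 2.419 -3.047 0.652
endloop
endfacet
facet normal 0.357 -0.854 0.379
outer loop
vertex 2.002 -3.316 0.439
vertex 2.419 -3.047 0.652
vertex 1.435 -3.151 1.344
endloop
endfacet
facet normal 0.357 -0.853 0.380
outer loop
vertex 1.435 -3.151 1.344
vertex 2.419 -3.047 0.652
vertex 1.852 -2.882 1.556
endloop
endfacet
facet normal -0.525 0.154 0.837
outer loop
vertex 1.435 -3.151 1.344
vertex 1.852 -2.882 1.556
vertex 1.477 -2.617 1.272
endloop
endfacet
facet normal 0.524 -0.154 -0.838
outer loop
vertex 2.419 -3.047 0.652
vertex 2.043 -2.783 0.368
vertex 2.461 -2.514 0.58
endloop
endfacet
facet normal 0.848 0.005 0.531
outer loop
vertex 2.419 -3.047 0.652
vertex 2.461 -2.514 0.58
vertex 1.852 -2.882 1.556
endloop
endfacet
facet normal 0.848 0.005 0.531
outer loop
vertex 1.852 -2.882 1.556
vertex 2.461 -2.514 0.58
vertex 1.894 -2.348 1.484
endloop
endfacet
facet normal -0.525 0.154 0.837
outer loop
vertex 1.852 -2.882 1.556
vertex 1.894 -2.348 1.484
vertex 1.477 -2.617 1.272
endloop
endfacet

endsolid


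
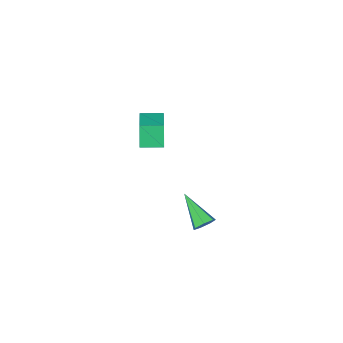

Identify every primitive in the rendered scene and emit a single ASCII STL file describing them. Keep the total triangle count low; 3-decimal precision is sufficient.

solid 
facet normal -0.577 -0.761 -0.298
outer loop
vertex -2.487 -4.14 -2.086
vertex -3.498 -3.372 -2.089
vertex -2.215 -3.789 -3.508
endloop
endfacet
facet normal 0.796 -0.605 0.003
outer loop
vertex -1.062 -2.268 -2.911
vertex -2.487 -4.14 -2.086
vertex -2.215 -3.789 -3.508
endloop
endfacet
facet normal -0.577 -0.761 -0.298
outer loop
vertex -2.215 -3.789 -3.508
vertex -3.498 -3.372 -2.089
vertex -3.226 -3.021 -3.511
endloop
endfacet
facet normal 0.182 0.236 -0.954
outer loop
vertex -3.226 -3.021 -3.511
vertex -1.062 -2.268 -2.911
vertex -2.215 -3.789 -3.508
endloop
endfacet
facet normal -0.182 -0.236 0.954
outer loop
vertex -2.487 -4.14 -2.086
vertex -2.345 -1.851 -1.492
vertex -3.498 -3.372 -2.089
endloop
endfacet
facet normal 0.796 -0.605 0.003
outer loop
vertex -1.334 -2.619 -1.489
vertex -2.487 -4.14 -2.086
vertex -1.062 -2.268 -2.911
endloop
endfacet
facet normal -0.182 -0.236 0.954
outer loop
vertex -1.334 -2.619 -1.489
vertex -2.345 -1.851 -1.492
vertex -2.487 -4.14 -2.086
endloop
endfacet
facet normal -0.796 0.605 -0.003
outer loop
vertex -3.498 -3.372 -2.089
vertex -2.345 -1.851 -1.492
vertex -3.226 -3.021 -3.511
endloop
endfacet
facet normal 0.182 0.236 -0.954
outer loop
vertex -2.073 -1.5 -2.914
vertex -1.062 -2.268 -2.911
vertex -3.226 -3.021 -3.511
endloop
endfacet
facet normal -0.796 0.605 -0.003
outer loop
vertex -3.226 -3.021 -3.511
vertex -2.345 -1.851 -1.492
vertex -2.073 -1.5 -2.914
endloop
endfacet
facet normal 0.577 0.761 0.298
outer loop
vertex -2.073 -1.5 -2.914
vertex -1.334 -2.619 -1.489
vertex -1.062 -2.268 -2.911
endloop
endfacet
facet normal 0.577 0.761 0.298
outer loop
vertex -2.345 -1.851 -1.492
vertex -1.334 -2.619 -1.489
vertex -2.073 -1.5 -2.914
endloop
endfacet
facet normal 0.045 0.835 -0.548
outer loop
vertex 0.226 3.891 -4.5
vertex -0.263 4.136 -4.167
vertex 0.364 4.181 -4.047
endloop
endfacet
facet normal 0.921 -0.388 -0.032
outer loop
vertex 0.226 3.891 -4.5
vertex 0.364 4.181 -4.047
vertex -0.357 2.384 -3.013
endloop
endfacet
facet normal 0.045 0.834 -0.550
outer loop
vertex 0.364 4.181 -4.047
vertex -0.263 4.136 -4.167
vertex 0.03 4.438 -3.685
endloop
endfacet
facet normal 0.757 0.070 0.649
outer loop
vertex 0.364 4.181 -4.047
vertex 0.03 4.438 -3.685
vertex -0.357 2.384 -3.013
endloop
endfacet
facet normal 0.045 0.834 -0.550
outer loop
vertex 0.03 4.438 -3.685
vertex -0.263 4.136 -4.167
vertex -0.525 4.467 -3.686
endloop
endfacet
facet normal 0.014 0.308 0.951
outer loop
vertex 0.03 4.438 -3.685
vertex -0.525 4.467 -3.686
vertex -0.357 2.384 -3.013
endloop
endfacet
facet normal 0.046 0.834 -0.549
outer loop
vertex -0.525 4.467 -3.686
vertex -0.263 4.136 -4.167
vertex -0.882 4.247 -4.05
endloop
endfacet
facet normal -0.749 0.148 0.645
outer loop
vertex -0.525 4.467 -3.686
vertex -0.882 4.247 -4.05
vertex -0.357 2.384 -3.013
endloop
endfacet
facet normal 0.046 0.834 -0.550
outer loop
vertex -0.882 4.247 -4.05
vertex -0.263 4.136 -4.167
vertex -0.774 3.943 -4.502
endloop
endfacet
facet normal -0.957 -0.289 -0.034
outer loop
vertex -0.882 4.247 -4.05
vertex -0.774 3.943 -4.502
vertex -0.357 2.384 -3.013
endloop
endfacet
facet normal 0.046 0.834 -0.550
outer loop
vertex -0.774 3.943 -4.502
vertex -0.263 4.136 -4.167
vertex -0.28 3.784 -4.702
endloop
endfacet
facet normal -0.453 -0.676 -0.581
outer loop
vertex -0.774 3.943 -4.502
vertex -0.28 3.784 -4.702
vertex -0.357 2.384 -3.013
endloop
endfacet
facet normal 0.043 0.834 -0.550
outer loop
vertex -0.28 3.784 -4.702
vertex -0.263 4.136 -4.167
vertex 0.226 3.891 -4.5
endloop
endfacet
facet normal 0.383 -0.720 -0.579
outer loop
vertex -0.28 3.784 -4.702
vertex 0.226 3.891 -4.5
vertex -0.357 2.384 -3.013
endloop
endfacet

endsolid


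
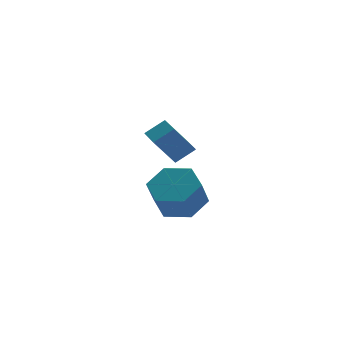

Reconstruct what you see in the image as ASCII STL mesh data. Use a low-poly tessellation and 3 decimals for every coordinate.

solid 
facet normal -0.807 -0.048 -0.588
outer loop
vertex 0.692 -2.442 3.429
vertex 0.597 -1.488 3.482
vertex 1.513 -2.297 2.291
endloop
endfacet
facet normal 0.100 -0.994 -0.055
outer loop
vertex 2.263 -2.252 2.838
vertex 0.692 -2.442 3.429
vertex 1.513 -2.297 2.291
endloop
endfacet
facet normal -0.807 -0.049 -0.588
outer loop
vertex 1.513 -2.297 2.291
vertex 0.597 -1.488 3.482
vertex 1.417 -1.343 2.344
endloop
endfacet
facet normal 0.582 0.103 -0.807
outer loop
vertex 1.417 -1.343 2.344
vertex 2.263 -2.252 2.838
vertex 1.513 -2.297 2.291
endloop
endfacet
facet normal -0.582 -0.103 0.807
outer loop
vertex 0.692 -2.442 3.429
vertex 1.347 -1.443 4.029
vertex 0.597 -1.488 3.482
endloop
endfacet
facet normal 0.100 -0.994 -0.055
outer loop
vertex 1.443 -2.397 3.976
vertex 0.692 -2.442 3.429
vertex 2.263 -2.252 2.838
endloop
endfacet
facet normal -0.582 -0.103 0.807
outer loop
vertex 1.443 -2.397 3.976
vertex 1.347 -1.443 4.029
vertex 0.692 -2.442 3.429
endloop
endfacet
facet normal -0.100 0.994 0.055
outer loop
vertex 0.597 -1.488 3.482
vertex 1.347 -1.443 4.029
vertex 1.417 -1.343 2.344
endloop
endfacet
facet normal 0.582 0.103 -0.807
outer loop
vertex 2.168 -1.298 2.891
vertex 2.263 -2.252 2.838
vertex 1.417 -1.343 2.344
endloop
endfacet
facet normal -0.099 0.994 0.055
outer loop
vertex 1.417 -1.343 2.344
vertex 1.347 -1.443 4.029
vertex 2.168 -1.298 2.891
endloop
endfacet
facet normal 0.807 0.048 0.588
outer loop
vertex 2.168 -1.298 2.891
vertex 1.443 -2.397 3.976
vertex 2.263 -2.252 2.838
endloop
endfacet
facet normal 0.807 0.049 0.588
outer loop
vertex 1.347 -1.443 4.029
vertex 1.443 -2.397 3.976
vertex 2.168 -1.298 2.891
endloop
endfacet
facet normal 0.316 0.434 -0.844
outer loop
vertex 3.497 2.009 -1.007
vertex 2.699 1.542 -1.546
vertex 2.554 2.506 -1.104
endloop
endfacet
facet normal 0.352 0.772 0.530
outer loop
vertex 3.497 2.009 -1.007
vertex 2.554 2.506 -1.104
vertex 3.058 1.405 0.165
endloop
endfacet
facet normal 0.352 0.772 0.530
outer loop
vertex 3.058 1.405 0.165
vertex 2.554 2.506 -1.104
vertex 2.115 1.902 0.068
endloop
endfacet
facet normal -0.316 -0.435 0.843
outer loop
vertex 3.058 1.405 0.165
vertex 2.115 1.902 0.068
vertex 2.261 0.938 -0.374
endloop
endfacet
facet normal 0.315 0.434 -0.844
outer loop
vertex 2.554 2.506 -1.104
vertex 2.699 1.542 -1.546
vertex 1.756 2.038 -1.643
endloop
endfacet
facet normal -0.587 0.788 0.186
outer loop
vertex 2.554 2.506 -1.104
vertex 1.756 2.038 -1.643
vertex 2.115 1.902 0.068
endloop
endfacet
facet normal -0.588 0.787 0.186
outer loop
vertex 2.115 1.902 0.068
vertex 1.756 2.038 -1.643
vertex 1.318 1.434 -0.471
endloop
endfacet
facet normal -0.315 -0.435 0.844
outer loop
vertex 2.115 1.902 0.068
vertex 1.318 1.434 -0.471
vertex 2.261 0.938 -0.374
endloop
endfacet
facet normal 0.316 0.435 -0.843
outer loop
vertex 1.756 2.038 -1.643
vertex 2.699 1.542 -1.546
vertex 1.902 1.075 -2.085
endloop
endfacet
facet normal -0.939 0.015 -0.343
outer loop
vertex 1.756 2.038 -1.643
vertex 1.902 1.075 -2.085
vertex 1.318 1.434 -0.471
endloop
endfacet
facet normal -0.939 0.016 -0.343
outer loop
vertex 1.318 1.434 -0.471
vertex 1.902 1.075 -2.085
vertex 1.463 0.471 -0.913
endloop
endfacet
facet normal -0.315 -0.435 0.844
outer loop
vertex 1.318 1.434 -0.471
vertex 1.463 0.471 -0.913
vertex 2.261 0.938 -0.374
endloop
endfacet
facet normal 0.316 0.435 -0.843
outer loop
vertex 1.902 1.075 -2.085
vertex 2.699 1.542 -1.546
vertex 2.845 0.578 -1.988
endloop
endfacet
facet normal -0.352 -0.772 -0.530
outer loop
vertex 1.902 1.075 -2.085
vertex 2.845 0.578 -1.988
vertex 1.463 0.471 -0.913
endloop
endfacet
facet normal -0.352 -0.772 -0.530
outer loop
vertex 1.463 0.471 -0.913
vertex 2.845 0.578 -1.988
vertex 2.406 -0.026 -0.816
endloop
endfacet
facet normal -0.316 -0.434 0.844
outer loop
vertex 1.463 0.471 -0.913
vertex 2.406 -0.026 -0.816
vertex 2.261 0.938 -0.374
endloop
endfacet
facet normal 0.315 0.435 -0.844
outer loop
vertex 2.845 0.578 -1.988
vertex 2.699 1.542 -1.546
vertex 3.642 1.046 -1.449
endloop
endfacet
facet normal 0.588 -0.787 -0.186
outer loop
vertex 2.845 0.578 -1.988
vertex 3.642 1.046 -1.449
vertex 2.406 -0.026 -0.816
endloop
endfacet
facet normal 0.588 -0.787 -0.186
outer loop
vertex 2.406 -0.026 -0.816
vertex 3.642 1.046 -1.449
vertex 3.204 0.442 -0.277
endloop
endfacet
facet normal -0.315 -0.434 0.844
outer loop
vertex 2.406 -0.026 -0.816
vertex 3.204 0.442 -0.277
vertex 2.261 0.938 -0.374
endloop
endfacet
facet normal 0.315 0.435 -0.844
outer loop
vertex 3.642 1.046 -1.449
vertex 2.699 1.542 -1.546
vertex 3.497 2.009 -1.007
endloop
endfacet
facet normal 0.939 -0.016 0.343
outer loop
vertex 3.642 1.046 -1.449
vertex 3.497 2.009 -1.007
vertex 3.204 0.442 -0.277
endloop
endfacet
facet normal 0.939 -0.015 0.344
outer loop
vertex 3.204 0.442 -0.277
vertex 3.497 2.009 -1.007
vertex 3.058 1.405 0.165
endloop
endfacet
facet normal -0.316 -0.435 0.843
outer loop
vertex 3.204 0.442 -0.277
vertex 3.058 1.405 0.165
vertex 2.261 0.938 -0.374
endloop
endfacet

endsolid


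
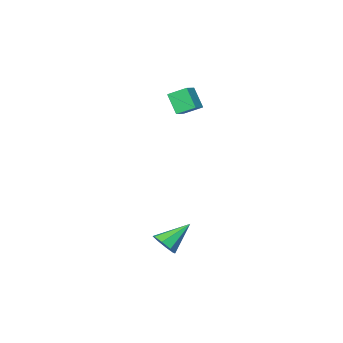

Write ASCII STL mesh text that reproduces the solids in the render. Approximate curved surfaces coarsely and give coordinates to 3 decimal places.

solid 
facet normal 0.811 -0.021 -0.585
outer loop
vertex 3.358 2.893 -3.024
vertex 2.859 3.04 -3.721
vertex 3.283 3.542 -3.151
endloop
endfacet
facet normal 0.234 0.213 0.949
outer loop
vertex 3.358 2.893 -3.024
vertex 3.283 3.542 -3.151
vertex 1.221 3.08 -2.539
endloop
endfacet
facet normal 0.810 -0.019 -0.586
outer loop
vertex 3.283 3.542 -3.151
vertex 2.859 3.04 -3.721
vertex 2.959 3.897 -3.611
endloop
endfacet
facet normal 0.003 0.793 0.610
outer loop
vertex 3.283 3.542 -3.151
vertex 2.959 3.897 -3.611
vertex 1.221 3.08 -2.539
endloop
endfacet
facet normal 0.810 -0.019 -0.586
outer loop
vertex 2.959 3.897 -3.611
vertex 2.859 3.04 -3.721
vertex 2.576 3.75 -4.136
endloop
endfacet
facet normal -0.405 0.913 0.040
outer loop
vertex 2.959 3.897 -3.611
vertex 2.576 3.75 -4.136
vertex 1.221 3.08 -2.539
endloop
endfacet
facet normal 0.810 -0.019 -0.585
outer loop
vertex 2.576 3.75 -4.136
vertex 2.859 3.04 -3.721
vertex 2.359 3.187 -4.418
endloop
endfacet
facet normal -0.752 0.503 -0.426
outer loop
vertex 2.576 3.75 -4.136
vertex 2.359 3.187 -4.418
vertex 1.221 3.08 -2.539
endloop
endfacet
facet normal 0.810 -0.020 -0.586
outer loop
vertex 2.359 3.187 -4.418
vertex 2.859 3.04 -3.721
vertex 2.435 2.538 -4.291
endloop
endfacet
facet normal -0.833 -0.199 -0.516
outer loop
vertex 2.359 3.187 -4.418
vertex 2.435 2.538 -4.291
vertex 1.221 3.08 -2.539
endloop
endfacet
facet normal 0.810 -0.019 -0.586
outer loop
vertex 2.435 2.538 -4.291
vertex 2.859 3.04 -3.721
vertex 2.759 2.183 -3.831
endloop
endfacet
facet normal -0.602 -0.778 -0.177
outer loop
vertex 2.435 2.538 -4.291
vertex 2.759 2.183 -3.831
vertex 1.221 3.08 -2.539
endloop
endfacet
facet normal 0.811 -0.020 -0.585
outer loop
vertex 2.759 2.183 -3.831
vertex 2.859 3.04 -3.721
vertex 3.141 2.33 -3.306
endloop
endfacet
facet normal -0.194 -0.899 0.393
outer loop
vertex 2.759 2.183 -3.831
vertex 3.141 2.33 -3.306
vertex 1.221 3.08 -2.539
endloop
endfacet
facet normal 0.811 -0.020 -0.585
outer loop
vertex 3.141 2.33 -3.306
vertex 2.859 3.04 -3.721
vertex 3.358 2.893 -3.024
endloop
endfacet
facet normal 0.152 -0.489 0.859
outer loop
vertex 3.141 2.33 -3.306
vertex 3.358 2.893 -3.024
vertex 1.221 3.08 -2.539
endloop
endfacet
facet normal -0.797 -0.501 -0.336
outer loop
vertex -2.167 -4.175 3.949
vertex -2.956 -3.348 4.588
vertex -2.217 -3.263 2.709
endloop
endfacet
facet normal 0.603 -0.631 -0.488
outer loop
vertex -1.404 -2.752 3.052
vertex -2.167 -4.175 3.949
vertex -2.217 -3.263 2.709
endloop
endfacet
facet normal -0.797 -0.501 -0.336
outer loop
vertex -2.217 -3.263 2.709
vertex -2.956 -3.348 4.588
vertex -3.006 -2.436 3.348
endloop
endfacet
facet normal -0.032 0.592 -0.805
outer loop
vertex -3.006 -2.436 3.348
vertex -1.404 -2.752 3.052
vertex -2.217 -3.263 2.709
endloop
endfacet
facet normal 0.032 -0.592 0.805
outer loop
vertex -2.167 -4.175 3.949
vertex -2.143 -2.837 4.931
vertex -2.956 -3.348 4.588
endloop
endfacet
facet normal 0.603 -0.631 -0.488
outer loop
vertex -1.354 -3.664 4.292
vertex -2.167 -4.175 3.949
vertex -1.404 -2.752 3.052
endloop
endfacet
facet normal 0.032 -0.592 0.805
outer loop
vertex -1.354 -3.664 4.292
vertex -2.143 -2.837 4.931
vertex -2.167 -4.175 3.949
endloop
endfacet
facet normal -0.603 0.631 0.488
outer loop
vertex -2.956 -3.348 4.588
vertex -2.143 -2.837 4.931
vertex -3.006 -2.436 3.348
endloop
endfacet
facet normal -0.032 0.592 -0.805
outer loop
vertex -2.193 -1.925 3.691
vertex -1.404 -2.752 3.052
vertex -3.006 -2.436 3.348
endloop
endfacet
facet normal -0.603 0.631 0.488
outer loop
vertex -3.006 -2.436 3.348
vertex -2.143 -2.837 4.931
vertex -2.193 -1.925 3.691
endloop
endfacet
facet normal 0.797 0.501 0.336
outer loop
vertex -2.193 -1.925 3.691
vertex -1.354 -3.664 4.292
vertex -1.404 -2.752 3.052
endloop
endfacet
facet normal 0.797 0.501 0.336
outer loop
vertex -2.143 -2.837 4.931
vertex -1.354 -3.664 4.292
vertex -2.193 -1.925 3.691
endloop
endfacet

endsolid


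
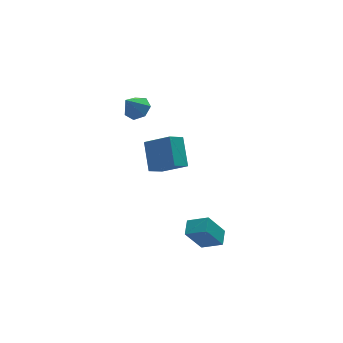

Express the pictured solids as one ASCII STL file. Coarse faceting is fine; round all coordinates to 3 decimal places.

solid 
facet normal -0.786 -0.318 0.530
outer loop
vertex 1.032 3.422 -0.621
vertex -0.172 4.595 -1.705
vertex 0.737 1.835 -2.012
endloop
endfacet
facet normal 0.602 -0.587 0.542
outer loop
vertex 1.752 2.245 -2.695
vertex 1.032 3.422 -0.621
vertex 0.737 1.835 -2.012
endloop
endfacet
facet normal -0.786 -0.318 0.530
outer loop
vertex 0.737 1.835 -2.012
vertex -0.172 4.595 -1.705
vertex -0.467 3.008 -3.095
endloop
endfacet
facet normal -0.138 -0.745 -0.653
outer loop
vertex -0.467 3.008 -3.095
vertex 1.752 2.245 -2.695
vertex 0.737 1.835 -2.012
endloop
endfacet
facet normal 0.138 0.745 0.653
outer loop
vertex 1.032 3.422 -0.621
vertex 0.843 5.005 -2.388
vertex -0.172 4.595 -1.705
endloop
endfacet
facet normal 0.602 -0.586 0.542
outer loop
vertex 2.047 3.832 -1.305
vertex 1.032 3.422 -0.621
vertex 1.752 2.245 -2.695
endloop
endfacet
facet normal 0.139 0.745 0.653
outer loop
vertex 2.047 3.832 -1.305
vertex 0.843 5.005 -2.388
vertex 1.032 3.422 -0.621
endloop
endfacet
facet normal -0.602 0.587 -0.542
outer loop
vertex -0.172 4.595 -1.705
vertex 0.843 5.005 -2.388
vertex -0.467 3.008 -3.095
endloop
endfacet
facet normal -0.139 -0.745 -0.652
outer loop
vertex 0.548 3.418 -3.779
vertex 1.752 2.245 -2.695
vertex -0.467 3.008 -3.095
endloop
endfacet
facet normal -0.602 0.587 -0.542
outer loop
vertex -0.467 3.008 -3.095
vertex 0.843 5.005 -2.388
vertex 0.548 3.418 -3.779
endloop
endfacet
facet normal 0.786 0.318 -0.530
outer loop
vertex 0.548 3.418 -3.779
vertex 2.047 3.832 -1.305
vertex 1.752 2.245 -2.695
endloop
endfacet
facet normal 0.786 0.318 -0.530
outer loop
vertex 0.843 5.005 -2.388
vertex 2.047 3.832 -1.305
vertex 0.548 3.418 -3.779
endloop
endfacet
facet normal -0.538 -0.029 0.842
outer loop
vertex 0.137 -4.736 -2.386
vertex 0.615 -3.851 -2.05
vertex -0.86 -3.966 -2.997
endloop
endfacet
facet normal -0.450 -0.835 -0.317
outer loop
vertex 0.185 -3.909 -4.63
vertex 0.137 -4.736 -2.386
vertex -0.86 -3.966 -2.997
endloop
endfacet
facet normal -0.538 -0.029 0.842
outer loop
vertex -0.86 -3.966 -2.997
vertex 0.615 -3.851 -2.05
vertex -0.382 -3.081 -2.661
endloop
endfacet
facet normal -0.712 0.550 -0.436
outer loop
vertex -0.382 -3.081 -2.661
vertex 0.185 -3.909 -4.63
vertex -0.86 -3.966 -2.997
endloop
endfacet
facet normal 0.712 -0.550 0.436
outer loop
vertex 0.137 -4.736 -2.386
vertex 1.66 -3.794 -3.683
vertex 0.615 -3.851 -2.05
endloop
endfacet
facet normal -0.450 -0.835 -0.317
outer loop
vertex 1.182 -4.679 -4.019
vertex 0.137 -4.736 -2.386
vertex 0.185 -3.909 -4.63
endloop
endfacet
facet normal 0.712 -0.550 0.436
outer loop
vertex 1.182 -4.679 -4.019
vertex 1.66 -3.794 -3.683
vertex 0.137 -4.736 -2.386
endloop
endfacet
facet normal 0.450 0.835 0.317
outer loop
vertex 0.615 -3.851 -2.05
vertex 1.66 -3.794 -3.683
vertex -0.382 -3.081 -2.661
endloop
endfacet
facet normal -0.712 0.550 -0.436
outer loop
vertex 0.663 -3.024 -4.294
vertex 0.185 -3.909 -4.63
vertex -0.382 -3.081 -2.661
endloop
endfacet
facet normal 0.450 0.835 0.317
outer loop
vertex -0.382 -3.081 -2.661
vertex 1.66 -3.794 -3.683
vertex 0.663 -3.024 -4.294
endloop
endfacet
facet normal 0.538 0.029 -0.842
outer loop
vertex 0.663 -3.024 -4.294
vertex 1.182 -4.679 -4.019
vertex 0.185 -3.909 -4.63
endloop
endfacet
facet normal 0.538 0.029 -0.842
outer loop
vertex 1.66 -3.794 -3.683
vertex 1.182 -4.679 -4.019
vertex 0.663 -3.024 -4.294
endloop
endfacet
facet normal 0.550 0.211 -0.808
outer loop
vertex -0.187 4.094 2.77
vertex -0.852 3.82 2.246
vertex -0.696 4.637 2.565
endloop
endfacet
facet normal 0.196 0.502 0.842
outer loop
vertex -0.187 4.094 2.77
vertex -0.696 4.637 2.565
vertex -1.688 3.5 3.474
endloop
endfacet
facet normal 0.551 0.210 -0.808
outer loop
vertex -0.696 4.637 2.565
vertex -0.852 3.82 2.246
vertex -1.323 4.565 2.119
endloop
endfacet
facet normal -0.431 0.762 0.483
outer loop
vertex -0.696 4.637 2.565
vertex -1.323 4.565 2.119
vertex -1.688 3.5 3.474
endloop
endfacet
facet normal 0.550 0.210 -0.808
outer loop
vertex -1.323 4.565 2.119
vertex -0.852 3.82 2.246
vertex -1.595 3.932 1.769
endloop
endfacet
facet normal -0.926 0.374 0.044
outer loop
vertex -1.323 4.565 2.119
vertex -1.595 3.932 1.769
vertex -1.688 3.5 3.474
endloop
endfacet
facet normal 0.550 0.211 -0.808
outer loop
vertex -1.595 3.932 1.769
vertex -0.852 3.82 2.246
vertex -1.307 3.216 1.778
endloop
endfacet
facet normal -0.917 -0.371 -0.144
outer loop
vertex -1.595 3.932 1.769
vertex -1.307 3.216 1.778
vertex -1.688 3.5 3.474
endloop
endfacet
facet normal 0.551 0.211 -0.808
outer loop
vertex -1.307 3.216 1.778
vertex -0.852 3.82 2.246
vertex -0.677 2.954 2.139
endloop
endfacet
facet normal -0.412 -0.909 0.060
outer loop
vertex -1.307 3.216 1.778
vertex -0.677 2.954 2.139
vertex -1.688 3.5 3.474
endloop
endfacet
facet normal 0.550 0.211 -0.808
outer loop
vertex -0.677 2.954 2.139
vertex -0.852 3.82 2.246
vertex -0.178 3.345 2.581
endloop
endfacet
facet normal 0.211 -0.838 0.503
outer loop
vertex -0.677 2.954 2.139
vertex -0.178 3.345 2.581
vertex -1.688 3.5 3.474
endloop
endfacet
facet normal 0.550 0.211 -0.808
outer loop
vertex -0.178 3.345 2.581
vertex -0.852 3.82 2.246
vertex -0.187 4.094 2.77
endloop
endfacet
facet normal 0.482 -0.209 0.851
outer loop
vertex -0.178 3.345 2.581
vertex -0.187 4.094 2.77
vertex -1.688 3.5 3.474
endloop
endfacet

endsolid


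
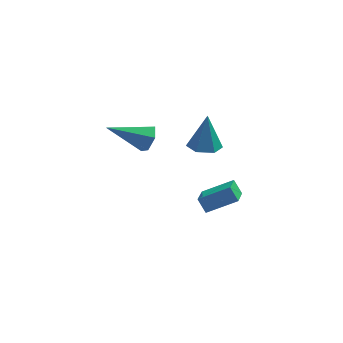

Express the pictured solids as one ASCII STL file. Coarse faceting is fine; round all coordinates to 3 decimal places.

solid 
facet normal -0.883 -0.058 -0.465
outer loop
vertex 1.849 3.437 -1.869
vertex 2.069 4.716 -2.446
vertex 2.229 3.066 -2.545
endloop
endfacet
facet normal -0.155 -0.900 0.407
outer loop
vertex 3.731 3.164 -1.754
vertex 1.849 3.437 -1.869
vertex 2.229 3.066 -2.545
endloop
endfacet
facet normal -0.883 -0.058 -0.466
outer loop
vertex 2.229 3.066 -2.545
vertex 2.069 4.716 -2.446
vertex 2.45 4.345 -3.122
endloop
endfacet
facet normal 0.442 -0.431 -0.786
outer loop
vertex 2.45 4.345 -3.122
vertex 3.731 3.164 -1.754
vertex 2.229 3.066 -2.545
endloop
endfacet
facet normal -0.442 0.431 0.787
outer loop
vertex 1.849 3.437 -1.869
vertex 3.571 4.814 -1.655
vertex 2.069 4.716 -2.446
endloop
endfacet
facet normal -0.155 -0.900 0.407
outer loop
vertex 3.35 3.535 -1.078
vertex 1.849 3.437 -1.869
vertex 3.731 3.164 -1.754
endloop
endfacet
facet normal -0.443 0.431 0.786
outer loop
vertex 3.35 3.535 -1.078
vertex 3.571 4.814 -1.655
vertex 1.849 3.437 -1.869
endloop
endfacet
facet normal 0.155 0.900 -0.407
outer loop
vertex 2.069 4.716 -2.446
vertex 3.571 4.814 -1.655
vertex 2.45 4.345 -3.122
endloop
endfacet
facet normal 0.443 -0.431 -0.786
outer loop
vertex 3.951 4.443 -2.331
vertex 3.731 3.164 -1.754
vertex 2.45 4.345 -3.122
endloop
endfacet
facet normal 0.156 0.900 -0.407
outer loop
vertex 2.45 4.345 -3.122
vertex 3.571 4.814 -1.655
vertex 3.951 4.443 -2.331
endloop
endfacet
facet normal 0.883 0.058 0.466
outer loop
vertex 3.951 4.443 -2.331
vertex 3.35 3.535 -1.078
vertex 3.731 3.164 -1.754
endloop
endfacet
facet normal 0.883 0.057 0.465
outer loop
vertex 3.571 4.814 -1.655
vertex 3.35 3.535 -1.078
vertex 3.951 4.443 -2.331
endloop
endfacet
facet normal -0.074 -0.237 -0.969
outer loop
vertex 2.949 2.544 2.708
vertex 2.122 2.531 2.774
vertex 2.511 3.236 2.572
endloop
endfacet
facet normal 0.815 0.551 0.177
outer loop
vertex 2.949 2.544 2.708
vertex 2.511 3.236 2.572
vertex 2.258 2.969 4.566
endloop
endfacet
facet normal -0.073 -0.237 -0.969
outer loop
vertex 2.511 3.236 2.572
vertex 2.122 2.531 2.774
vertex 1.683 3.222 2.638
endloop
endfacet
facet normal -0.006 0.991 0.132
outer loop
vertex 2.511 3.236 2.572
vertex 1.683 3.222 2.638
vertex 2.258 2.969 4.566
endloop
endfacet
facet normal -0.073 -0.237 -0.969
outer loop
vertex 1.683 3.222 2.638
vertex 2.122 2.531 2.774
vertex 1.294 2.518 2.84
endloop
endfacet
facet normal -0.794 0.526 0.306
outer loop
vertex 1.683 3.222 2.638
vertex 1.294 2.518 2.84
vertex 2.258 2.969 4.566
endloop
endfacet
facet normal -0.073 -0.237 -0.969
outer loop
vertex 1.294 2.518 2.84
vertex 2.122 2.531 2.774
vertex 1.733 1.826 2.976
endloop
endfacet
facet normal -0.762 -0.380 0.525
outer loop
vertex 1.294 2.518 2.84
vertex 1.733 1.826 2.976
vertex 2.258 2.969 4.566
endloop
endfacet
facet normal -0.074 -0.237 -0.969
outer loop
vertex 1.733 1.826 2.976
vertex 2.122 2.531 2.774
vertex 2.56 1.839 2.91
endloop
endfacet
facet normal 0.058 -0.820 0.570
outer loop
vertex 1.733 1.826 2.976
vertex 2.56 1.839 2.91
vertex 2.258 2.969 4.566
endloop
endfacet
facet normal -0.074 -0.237 -0.969
outer loop
vertex 2.56 1.839 2.91
vertex 2.122 2.531 2.774
vertex 2.949 2.544 2.708
endloop
endfacet
facet normal 0.847 -0.354 0.396
outer loop
vertex 2.56 1.839 2.91
vertex 2.949 2.544 2.708
vertex 2.258 2.969 4.566
endloop
endfacet
facet normal 0.880 0.112 -0.462
outer loop
vertex -0.092 2.582 4.121
vertex -0.402 2.338 3.472
vertex -0.408 3.079 3.64
endloop
endfacet
facet normal -0.041 0.681 0.731
outer loop
vertex -0.092 2.582 4.121
vertex -0.408 3.079 3.64
vertex -2.258 2.102 4.448
endloop
endfacet
facet normal 0.880 0.112 -0.462
outer loop
vertex -0.408 3.079 3.64
vertex -0.402 2.338 3.472
vertex -0.718 2.835 2.991
endloop
endfacet
facet normal -0.495 0.864 -0.088
outer loop
vertex -0.408 3.079 3.64
vertex -0.718 2.835 2.991
vertex -2.258 2.102 4.448
endloop
endfacet
facet normal 0.880 0.111 -0.463
outer loop
vertex -0.718 2.835 2.991
vertex -0.402 2.338 3.472
vertex -0.713 2.094 2.822
endloop
endfacet
facet normal -0.716 0.151 -0.681
outer loop
vertex -0.718 2.835 2.991
vertex -0.713 2.094 2.822
vertex -2.258 2.102 4.448
endloop
endfacet
facet normal 0.880 0.111 -0.463
outer loop
vertex -0.713 2.094 2.822
vertex -0.402 2.338 3.472
vertex -0.397 1.597 3.303
endloop
endfacet
facet normal -0.483 -0.748 -0.455
outer loop
vertex -0.713 2.094 2.822
vertex -0.397 1.597 3.303
vertex -2.258 2.102 4.448
endloop
endfacet
facet normal 0.879 0.112 -0.463
outer loop
vertex -0.397 1.597 3.303
vertex -0.402 2.338 3.472
vertex -0.086 1.841 3.952
endloop
endfacet
facet normal -0.029 -0.931 0.364
outer loop
vertex -0.397 1.597 3.303
vertex -0.086 1.841 3.952
vertex -2.258 2.102 4.448
endloop
endfacet
facet normal 0.879 0.113 -0.462
outer loop
vertex -0.086 1.841 3.952
vertex -0.402 2.338 3.472
vertex -0.092 2.582 4.121
endloop
endfacet
facet normal 0.193 -0.217 0.957
outer loop
vertex -0.086 1.841 3.952
vertex -0.092 2.582 4.121
vertex -2.258 2.102 4.448
endloop
endfacet

endsolid


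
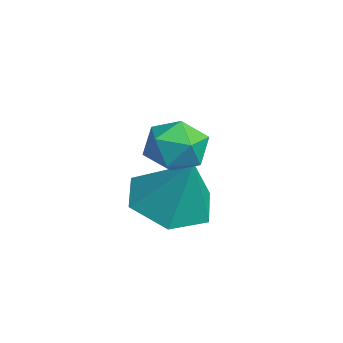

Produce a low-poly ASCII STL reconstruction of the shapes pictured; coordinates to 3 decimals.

solid 
facet normal -0.429 -0.227 -0.874
outer loop
vertex -1.366 1.592 0.436
vertex -1.969 0.83 0.93
vertex -2.342 1.851 0.848
endloop
endfacet
facet normal 0.317 0.934 0.164
outer loop
vertex -1.366 1.592 0.436
vertex -2.342 1.851 0.848
vertex -1.251 1.21 2.39
endloop
endfacet
facet normal -0.430 -0.227 -0.874
outer loop
vertex -2.342 1.851 0.848
vertex -1.969 0.83 0.93
vertex -2.944 1.089 1.342
endloop
endfacet
facet normal -0.411 0.702 0.582
outer loop
vertex -2.342 1.851 0.848
vertex -2.944 1.089 1.342
vertex -1.251 1.21 2.39
endloop
endfacet
facet normal -0.430 -0.228 -0.874
outer loop
vertex -2.944 1.089 1.342
vertex -1.969 0.83 0.93
vertex -2.571 0.068 1.425
endloop
endfacet
facet normal -0.516 -0.120 0.848
outer loop
vertex -2.944 1.089 1.342
vertex -2.571 0.068 1.425
vertex -1.251 1.21 2.39
endloop
endfacet
facet normal -0.429 -0.228 -0.874
outer loop
vertex -2.571 0.068 1.425
vertex -1.969 0.83 0.93
vertex -1.595 -0.191 1.013
endloop
endfacet
facet normal 0.105 -0.710 0.696
outer loop
vertex -2.571 0.068 1.425
vertex -1.595 -0.191 1.013
vertex -1.251 1.21 2.39
endloop
endfacet
facet normal -0.429 -0.228 -0.874
outer loop
vertex -1.595 -0.191 1.013
vertex -1.969 0.83 0.93
vertex -0.993 0.571 0.518
endloop
endfacet
facet normal 0.833 -0.478 0.278
outer loop
vertex -1.595 -0.191 1.013
vertex -0.993 0.571 0.518
vertex -1.251 1.21 2.39
endloop
endfacet
facet normal -0.429 -0.227 -0.874
outer loop
vertex -0.993 0.571 0.518
vertex -1.969 0.83 0.93
vertex -1.366 1.592 0.436
endloop
endfacet
facet normal 0.939 0.344 0.012
outer loop
vertex -0.993 0.571 0.518
vertex -1.366 1.592 0.436
vertex -1.251 1.21 2.39
endloop
endfacet
facet normal 0.435 0.555 0.708
outer loop
vertex -0.311 1.318 3.622
vertex -0.378 0.72 4.132
vertex 0.268 0.785 3.684
endloop
endfacet
facet normal 0.672 0.738 0.061
outer loop
vertex -0.311 1.318 3.622
vertex 0.268 0.785 3.684
vertex 0.046 1.046 2.973
endloop
endfacet
facet normal 0.110 0.937 -0.332
outer loop
vertex -0.311 1.318 3.622
vertex 0.046 1.046 2.973
vertex -0.737 1.141 2.982
endloop
endfacet
facet normal -0.474 0.877 0.073
outer loop
vertex -0.311 1.318 3.622
vertex -0.737 1.141 2.982
vertex -0.999 0.94 3.698
endloop
endfacet
facet normal -0.273 0.642 0.717
outer loop
vertex -0.311 1.318 3.622
vertex -0.999 0.94 3.698
vertex -0.378 0.72 4.132
endloop
endfacet
facet normal 0.958 0.157 -0.241
outer loop
vertex 0.046 1.046 2.973
vertex 0.268 0.785 3.684
vertex 0.199 0.28 3.082
endloop
endfacet
facet normal 0.574 -0.139 0.807
outer loop
vertex 0.268 0.785 3.684
vertex -0.378 0.72 4.132
vertex -0.063 0.079 3.798
endloop
endfacet
facet normal -0.572 0.002 0.820
outer loop
vertex -0.378 0.72 4.132
vertex -0.999 0.94 3.698
vertex -0.846 0.174 3.807
endloop
endfacet
facet normal -0.896 0.385 -0.220
outer loop
vertex -0.999 0.94 3.698
vertex -0.737 1.141 2.982
vertex -1.068 0.435 3.096
endloop
endfacet
facet normal 0.048 0.480 -0.876
outer loop
vertex -0.737 1.141 2.982
vertex 0.046 1.046 2.973
vertex -0.422 0.5 2.648
endloop
endfacet
facet normal 0.474 -0.877 -0.073
outer loop
vertex -0.489 -0.098 3.158
vertex 0.199 0.28 3.082
vertex -0.063 0.079 3.798
endloop
endfacet
facet normal -0.110 -0.937 0.332
outer loop
vertex -0.489 -0.098 3.158
vertex -0.063 0.079 3.798
vertex -0.846 0.174 3.807
endloop
endfacet
facet normal -0.672 -0.738 -0.061
outer loop
vertex -0.489 -0.098 3.158
vertex -0.846 0.174 3.807
vertex -1.068 0.435 3.096
endloop
endfacet
facet normal -0.435 -0.555 -0.708
outer loop
vertex -0.489 -0.098 3.158
vertex -1.068 0.435 3.096
vertex -0.422 0.5 2.648
endloop
endfacet
facet normal 0.273 -0.642 -0.717
outer loop
vertex -0.489 -0.098 3.158
vertex -0.422 0.5 2.648
vertex 0.199 0.28 3.082
endloop
endfacet
facet normal 0.896 -0.385 0.220
outer loop
vertex -0.063 0.079 3.798
vertex 0.199 0.28 3.082
vertex 0.268 0.785 3.684
endloop
endfacet
facet normal -0.048 -0.480 0.876
outer loop
vertex -0.846 0.174 3.807
vertex -0.063 0.079 3.798
vertex -0.378 0.72 4.132
endloop
endfacet
facet normal -0.958 -0.157 0.241
outer loop
vertex -1.068 0.435 3.096
vertex -0.846 0.174 3.807
vertex -0.999 0.94 3.698
endloop
endfacet
facet normal -0.574 0.139 -0.807
outer loop
vertex -0.422 0.5 2.648
vertex -1.068 0.435 3.096
vertex -0.737 1.141 2.982
endloop
endfacet
facet normal 0.572 -0.002 -0.820
outer loop
vertex 0.199 0.28 3.082
vertex -0.422 0.5 2.648
vertex 0.046 1.046 2.973
endloop
endfacet

endsolid


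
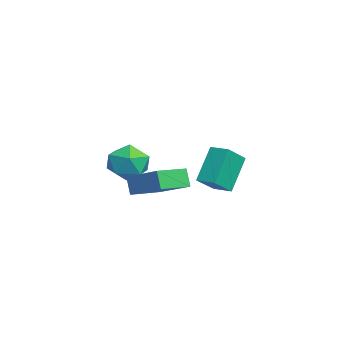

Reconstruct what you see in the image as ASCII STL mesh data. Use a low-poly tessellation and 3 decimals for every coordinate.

solid 
facet normal -0.674 -0.736 -0.061
outer loop
vertex 2.704 0.737 2.506
vertex 1.802 1.638 1.606
vertex 3.683 -0.016 0.771
endloop
endfacet
facet normal 0.578 -0.578 0.577
outer loop
vertex 4.378 0.742 0.834
vertex 2.704 0.737 2.506
vertex 3.683 -0.016 0.771
endloop
endfacet
facet normal -0.674 -0.736 -0.061
outer loop
vertex 3.683 -0.016 0.771
vertex 1.802 1.638 1.606
vertex 2.781 0.885 -0.129
endloop
endfacet
facet normal 0.460 -0.354 -0.815
outer loop
vertex 2.781 0.885 -0.129
vertex 4.378 0.742 0.834
vertex 3.683 -0.016 0.771
endloop
endfacet
facet normal -0.460 0.354 0.815
outer loop
vertex 2.704 0.737 2.506
vertex 2.497 2.396 1.669
vertex 1.802 1.638 1.606
endloop
endfacet
facet normal 0.578 -0.578 0.577
outer loop
vertex 3.399 1.495 2.569
vertex 2.704 0.737 2.506
vertex 4.378 0.742 0.834
endloop
endfacet
facet normal -0.460 0.354 0.815
outer loop
vertex 3.399 1.495 2.569
vertex 2.497 2.396 1.669
vertex 2.704 0.737 2.506
endloop
endfacet
facet normal -0.578 0.578 -0.577
outer loop
vertex 1.802 1.638 1.606
vertex 2.497 2.396 1.669
vertex 2.781 0.885 -0.129
endloop
endfacet
facet normal 0.460 -0.354 -0.815
outer loop
vertex 3.476 1.643 -0.066
vertex 4.378 0.742 0.834
vertex 2.781 0.885 -0.129
endloop
endfacet
facet normal -0.578 0.578 -0.577
outer loop
vertex 2.781 0.885 -0.129
vertex 2.497 2.396 1.669
vertex 3.476 1.643 -0.066
endloop
endfacet
facet normal 0.674 0.736 0.061
outer loop
vertex 3.476 1.643 -0.066
vertex 3.399 1.495 2.569
vertex 4.378 0.742 0.834
endloop
endfacet
facet normal 0.674 0.736 0.061
outer loop
vertex 2.497 2.396 1.669
vertex 3.399 1.495 2.569
vertex 3.476 1.643 -0.066
endloop
endfacet
facet normal -0.686 -0.607 -0.402
outer loop
vertex 3.177 -3.185 0.904
vertex 2.078 -1.751 0.616
vertex 3.62 -3.041 -0.07
endloop
endfacet
facet normal 0.601 -0.784 0.157
outer loop
vertex 5.082 -1.749 0.784
vertex 3.177 -3.185 0.904
vertex 3.62 -3.041 -0.07
endloop
endfacet
facet normal -0.686 -0.607 -0.401
outer loop
vertex 3.62 -3.041 -0.07
vertex 2.078 -1.751 0.616
vertex 2.521 -1.607 -0.359
endloop
endfacet
facet normal 0.410 0.132 -0.902
outer loop
vertex 2.521 -1.607 -0.359
vertex 5.082 -1.749 0.784
vertex 3.62 -3.041 -0.07
endloop
endfacet
facet normal -0.410 -0.133 0.902
outer loop
vertex 3.177 -3.185 0.904
vertex 3.54 -0.459 1.47
vertex 2.078 -1.751 0.616
endloop
endfacet
facet normal 0.601 -0.784 0.157
outer loop
vertex 4.639 -1.893 1.759
vertex 3.177 -3.185 0.904
vertex 5.082 -1.749 0.784
endloop
endfacet
facet normal -0.410 -0.133 0.902
outer loop
vertex 4.639 -1.893 1.759
vertex 3.54 -0.459 1.47
vertex 3.177 -3.185 0.904
endloop
endfacet
facet normal -0.601 0.784 -0.157
outer loop
vertex 2.078 -1.751 0.616
vertex 3.54 -0.459 1.47
vertex 2.521 -1.607 -0.359
endloop
endfacet
facet normal 0.410 0.133 -0.902
outer loop
vertex 3.983 -0.315 0.496
vertex 5.082 -1.749 0.784
vertex 2.521 -1.607 -0.359
endloop
endfacet
facet normal -0.601 0.784 -0.157
outer loop
vertex 2.521 -1.607 -0.359
vertex 3.54 -0.459 1.47
vertex 3.983 -0.315 0.496
endloop
endfacet
facet normal 0.686 0.607 0.401
outer loop
vertex 3.983 -0.315 0.496
vertex 4.639 -1.893 1.759
vertex 5.082 -1.749 0.784
endloop
endfacet
facet normal 0.686 0.607 0.402
outer loop
vertex 3.54 -0.459 1.47
vertex 4.639 -1.893 1.759
vertex 3.983 -0.315 0.496
endloop
endfacet
facet normal 0.438 0.404 0.803
outer loop
vertex -1.511 -1.787 0.509
vertex -1.925 -2.715 1.202
vertex -0.83 -2.802 0.648
endloop
endfacet
facet normal 0.799 0.564 0.208
outer loop
vertex -1.511 -1.787 0.509
vertex -0.83 -2.802 0.648
vertex -0.92 -2.268 -0.457
endloop
endfacet
facet normal 0.355 0.905 -0.234
outer loop
vertex -1.511 -1.787 0.509
vertex -0.92 -2.268 -0.457
vertex -2.07 -1.85 -0.585
endloop
endfacet
facet normal -0.280 0.956 0.088
outer loop
vertex -1.511 -1.787 0.509
vertex -2.07 -1.85 -0.585
vertex -2.691 -2.127 0.441
endloop
endfacet
facet normal -0.228 0.646 0.729
outer loop
vertex -1.511 -1.787 0.509
vertex -2.691 -2.127 0.441
vertex -1.925 -2.715 1.202
endloop
endfacet
facet normal 0.993 -0.048 -0.104
outer loop
vertex -0.92 -2.268 -0.457
vertex -0.83 -2.802 0.648
vertex -0.969 -3.493 -0.361
endloop
endfacet
facet normal 0.410 -0.307 0.859
outer loop
vertex -0.83 -2.802 0.648
vertex -1.925 -2.715 1.202
vertex -1.59 -3.77 0.665
endloop
endfacet
facet normal -0.669 0.085 0.739
outer loop
vertex -1.925 -2.715 1.202
vertex -2.691 -2.127 0.441
vertex -2.74 -3.352 0.537
endloop
endfacet
facet normal -0.753 0.586 -0.298
outer loop
vertex -2.691 -2.127 0.441
vertex -2.07 -1.85 -0.585
vertex -2.83 -2.818 -0.568
endloop
endfacet
facet normal 0.274 0.504 -0.819
outer loop
vertex -2.07 -1.85 -0.585
vertex -0.92 -2.268 -0.457
vertex -1.735 -2.905 -1.122
endloop
endfacet
facet normal 0.280 -0.956 -0.088
outer loop
vertex -2.149 -3.833 -0.429
vertex -0.969 -3.493 -0.361
vertex -1.59 -3.77 0.665
endloop
endfacet
facet normal -0.355 -0.905 0.234
outer loop
vertex -2.149 -3.833 -0.429
vertex -1.59 -3.77 0.665
vertex -2.74 -3.352 0.537
endloop
endfacet
facet normal -0.799 -0.564 -0.208
outer loop
vertex -2.149 -3.833 -0.429
vertex -2.74 -3.352 0.537
vertex -2.83 -2.818 -0.568
endloop
endfacet
facet normal -0.438 -0.404 -0.803
outer loop
vertex -2.149 -3.833 -0.429
vertex -2.83 -2.818 -0.568
vertex -1.735 -2.905 -1.122
endloop
endfacet
facet normal 0.228 -0.646 -0.729
outer loop
vertex -2.149 -3.833 -0.429
vertex -1.735 -2.905 -1.122
vertex -0.969 -3.493 -0.361
endloop
endfacet
facet normal 0.753 -0.586 0.298
outer loop
vertex -1.59 -3.77 0.665
vertex -0.969 -3.493 -0.361
vertex -0.83 -2.802 0.648
endloop
endfacet
facet normal -0.274 -0.504 0.819
outer loop
vertex -2.74 -3.352 0.537
vertex -1.59 -3.77 0.665
vertex -1.925 -2.715 1.202
endloop
endfacet
facet normal -0.993 0.048 0.104
outer loop
vertex -2.83 -2.818 -0.568
vertex -2.74 -3.352 0.537
vertex -2.691 -2.127 0.441
endloop
endfacet
facet normal -0.410 0.307 -0.859
outer loop
vertex -1.735 -2.905 -1.122
vertex -2.83 -2.818 -0.568
vertex -2.07 -1.85 -0.585
endloop
endfacet
facet normal 0.669 -0.085 -0.739
outer loop
vertex -0.969 -3.493 -0.361
vertex -1.735 -2.905 -1.122
vertex -0.92 -2.268 -0.457
endloop
endfacet

endsolid
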